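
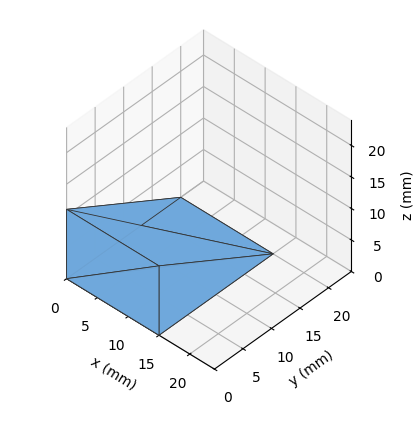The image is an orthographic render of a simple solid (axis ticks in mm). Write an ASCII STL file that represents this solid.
Reading the render: the shape is a wedge (ramp): 15 × 20 mm base, rising to 11 mm along the y=0 edge and sloping linearly to z=0 at y=20 (dimensions read to the nearest mm from the axis ticks). For the STL, each face is triangulated and given an outward normal.

solid part
  facet normal 0.0000 0.0000 -1.0000
    outer loop
      vertex 15.00 20.00 0.00
      vertex 15.00 0.00 0.00
      vertex 0.00 0.00 0.00
    endloop
  endfacet
  facet normal 0.0000 0.0000 -1.0000
    outer loop
      vertex 0.00 20.00 0.00
      vertex 15.00 20.00 0.00
      vertex 0.00 0.00 0.00
    endloop
  endfacet
  facet normal 0.0000 -1.0000 0.0000
    outer loop
      vertex 0.00 0.00 0.00
      vertex 15.00 0.00 0.00
      vertex 15.00 0.00 11.00
    endloop
  endfacet
  facet normal 0.0000 -1.0000 0.0000
    outer loop
      vertex 0.00 0.00 0.00
      vertex 15.00 0.00 11.00
      vertex 0.00 0.00 11.00
    endloop
  endfacet
  facet normal 0.0000 0.4819 0.8762
    outer loop
      vertex 0.00 0.00 11.00
      vertex 15.00 0.00 11.00
      vertex 15.00 20.00 0.00
    endloop
  endfacet
  facet normal 0.0000 0.4819 0.8762
    outer loop
      vertex 0.00 0.00 11.00
      vertex 15.00 20.00 0.00
      vertex 0.00 20.00 0.00
    endloop
  endfacet
  facet normal -1.0000 0.0000 0.0000
    outer loop
      vertex 0.00 0.00 11.00
      vertex 0.00 20.00 0.00
      vertex 0.00 0.00 0.00
    endloop
  endfacet
  facet normal 1.0000 0.0000 0.0000
    outer loop
      vertex 15.00 0.00 0.00
      vertex 15.00 20.00 0.00
      vertex 15.00 0.00 11.00
    endloop
  endfacet
endsolid part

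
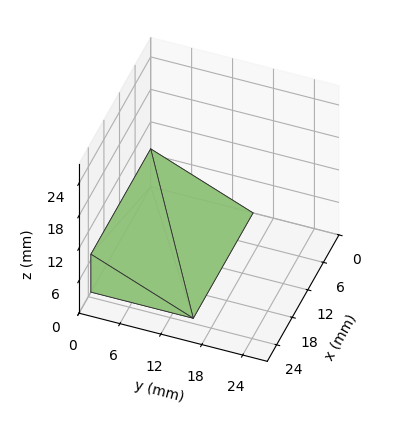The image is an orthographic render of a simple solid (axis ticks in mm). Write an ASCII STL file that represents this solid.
Reading the render: the shape is a wedge (ramp): 23 × 15 mm base, rising to 7 mm along the y=0 edge and sloping linearly to z=0 at y=15 (dimensions read to the nearest mm from the axis ticks). For the STL, each face is triangulated and given an outward normal.

solid part
  facet normal 0.0000 0.0000 -1.0000
    outer loop
      vertex 23.00 15.00 0.00
      vertex 23.00 0.00 0.00
      vertex 0.00 0.00 0.00
    endloop
  endfacet
  facet normal 0.0000 0.0000 -1.0000
    outer loop
      vertex 0.00 15.00 0.00
      vertex 23.00 15.00 0.00
      vertex 0.00 0.00 0.00
    endloop
  endfacet
  facet normal 0.0000 -1.0000 0.0000
    outer loop
      vertex 0.00 0.00 0.00
      vertex 23.00 0.00 0.00
      vertex 23.00 0.00 7.00
    endloop
  endfacet
  facet normal 0.0000 -1.0000 0.0000
    outer loop
      vertex 0.00 0.00 0.00
      vertex 23.00 0.00 7.00
      vertex 0.00 0.00 7.00
    endloop
  endfacet
  facet normal 0.0000 0.4229 0.9062
    outer loop
      vertex 0.00 0.00 7.00
      vertex 23.00 0.00 7.00
      vertex 23.00 15.00 0.00
    endloop
  endfacet
  facet normal 0.0000 0.4229 0.9062
    outer loop
      vertex 0.00 0.00 7.00
      vertex 23.00 15.00 0.00
      vertex 0.00 15.00 0.00
    endloop
  endfacet
  facet normal -1.0000 0.0000 0.0000
    outer loop
      vertex 0.00 0.00 7.00
      vertex 0.00 15.00 0.00
      vertex 0.00 0.00 0.00
    endloop
  endfacet
  facet normal 1.0000 0.0000 0.0000
    outer loop
      vertex 23.00 0.00 0.00
      vertex 23.00 15.00 0.00
      vertex 23.00 0.00 7.00
    endloop
  endfacet
endsolid part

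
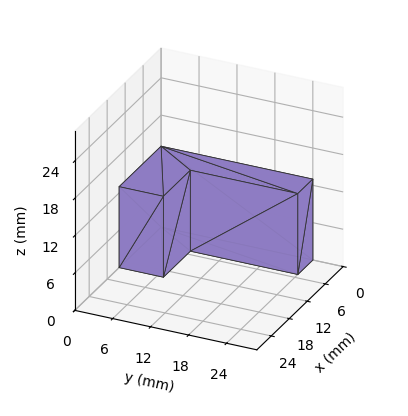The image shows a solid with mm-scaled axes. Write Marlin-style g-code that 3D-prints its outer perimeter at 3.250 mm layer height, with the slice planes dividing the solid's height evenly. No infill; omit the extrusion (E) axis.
Reading the render: the shape is an L-shaped prism: outer 14 × 24 mm, arm thicknesses ≈ 7 mm (horizontal) and 5 mm (vertical), extruded 13 mm in z (dimensions read to the nearest mm from the axis ticks). For the g-code, the solid's height is divided into equal slices at the stated Δz and each level perimeter traced with G1 moves after a G0 lift.

; perimeter-only toolpath
G21 ; units = mm
G90 ; absolute positioning
G28 ; home
; layer 1
G0 Z3.250
G0 X0.000 Y0.000
G1 X14.000 Y0.000
G1 X14.000 Y7.000
G1 X5.000 Y7.000
G1 X5.000 Y24.000
G1 X0.000 Y24.000
G1 X0.000 Y0.000
; layer 2
G0 Z6.500
G0 X0.000 Y0.000
G1 X14.000 Y0.000
G1 X14.000 Y7.000
G1 X5.000 Y7.000
G1 X5.000 Y24.000
G1 X0.000 Y24.000
G1 X0.000 Y0.000
; layer 3
G0 Z9.750
G0 X0.000 Y0.000
G1 X14.000 Y0.000
G1 X14.000 Y7.000
G1 X5.000 Y7.000
G1 X5.000 Y24.000
G1 X0.000 Y24.000
G1 X0.000 Y0.000
; layer 4
G0 Z13.000
G0 X0.000 Y0.000
G1 X14.000 Y0.000
G1 X14.000 Y7.000
G1 X5.000 Y7.000
G1 X5.000 Y24.000
G1 X0.000 Y24.000
G1 X0.000 Y0.000
M2 ; end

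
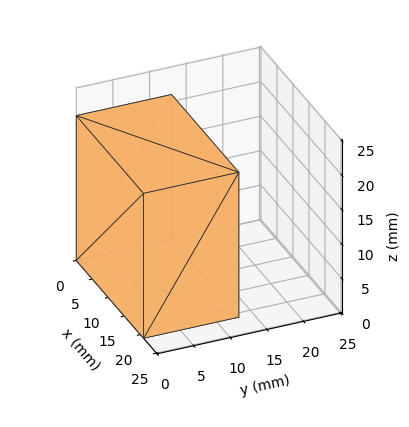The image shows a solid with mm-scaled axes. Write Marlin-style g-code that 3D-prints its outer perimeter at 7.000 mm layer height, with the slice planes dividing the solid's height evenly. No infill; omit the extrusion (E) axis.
Reading the render: the shape is a rectangular box, roughly 21 × 13 mm footprint and 21 mm tall (dimensions read to the nearest mm from the axis ticks). For the g-code, the solid's height is divided into equal slices at the stated Δz and each level perimeter traced with G1 moves after a G0 lift.

; perimeter-only toolpath
G21 ; units = mm
G90 ; absolute positioning
G28 ; home
; layer 1
G0 Z7.000
G0 X0.000 Y0.000
G1 X21.000 Y0.000
G1 X21.000 Y13.000
G1 X0.000 Y13.000
G1 X0.000 Y0.000
; layer 2
G0 Z14.000
G0 X0.000 Y0.000
G1 X21.000 Y0.000
G1 X21.000 Y13.000
G1 X0.000 Y13.000
G1 X0.000 Y0.000
; layer 3
G0 Z21.000
G0 X0.000 Y0.000
G1 X21.000 Y0.000
G1 X21.000 Y13.000
G1 X0.000 Y13.000
G1 X0.000 Y0.000
M2 ; end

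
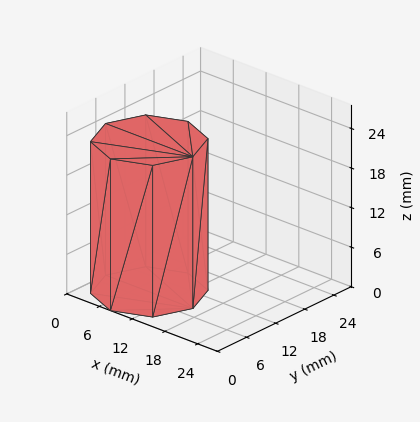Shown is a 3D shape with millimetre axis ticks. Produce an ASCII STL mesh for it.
Reading the render: the shape is a regular 8-sided prism (a cylinder approximated with 8 flat sides), circumscribed radius ≈ 8 mm, height ≈ 23 mm (dimensions read to the nearest mm from the axis ticks). For the STL, each face is triangulated and given an outward normal.

solid part
  facet normal 0.0000 0.0000 -1.0000
    outer loop
      vertex 8.0 16.0 0.0
      vertex 13.7 13.7 0.0
      vertex 16.0 8.0 0.0
    endloop
  endfacet
  facet normal 0.0000 0.0000 -1.0000
    outer loop
      vertex 2.3 13.7 0.0
      vertex 8.0 16.0 0.0
      vertex 16.0 8.0 0.0
    endloop
  endfacet
  facet normal 0.0000 0.0000 -1.0000
    outer loop
      vertex 0.0 8.0 0.0
      vertex 2.3 13.7 0.0
      vertex 16.0 8.0 0.0
    endloop
  endfacet
  facet normal 0.0000 0.0000 -1.0000
    outer loop
      vertex 2.3 2.3 0.0
      vertex 0.0 8.0 0.0
      vertex 16.0 8.0 0.0
    endloop
  endfacet
  facet normal 0.0000 0.0000 -1.0000
    outer loop
      vertex 8.0 0.0 0.0
      vertex 2.3 2.3 0.0
      vertex 16.0 8.0 0.0
    endloop
  endfacet
  facet normal 0.0000 0.0000 -1.0000
    outer loop
      vertex 13.7 2.3 0.0
      vertex 8.0 0.0 0.0
      vertex 16.0 8.0 0.0
    endloop
  endfacet
  facet normal 0.0000 0.0000 1.0000
    outer loop
      vertex 16.0 8.0 23.0
      vertex 13.7 13.7 23.0
      vertex 8.0 16.0 23.0
    endloop
  endfacet
  facet normal 0.0000 0.0000 1.0000
    outer loop
      vertex 16.0 8.0 23.0
      vertex 8.0 16.0 23.0
      vertex 2.3 13.7 23.0
    endloop
  endfacet
  facet normal 0.0000 0.0000 1.0000
    outer loop
      vertex 16.0 8.0 23.0
      vertex 2.3 13.7 23.0
      vertex 0.0 8.0 23.0
    endloop
  endfacet
  facet normal 0.0000 0.0000 1.0000
    outer loop
      vertex 16.0 8.0 23.0
      vertex 0.0 8.0 23.0
      vertex 2.3 2.3 23.0
    endloop
  endfacet
  facet normal 0.0000 0.0000 1.0000
    outer loop
      vertex 16.0 8.0 23.0
      vertex 2.3 2.3 23.0
      vertex 8.0 0.0 23.0
    endloop
  endfacet
  facet normal 0.0000 0.0000 1.0000
    outer loop
      vertex 16.0 8.0 23.0
      vertex 8.0 0.0 23.0
      vertex 13.7 2.3 23.0
    endloop
  endfacet
  facet normal 0.9274 0.3742 0.0000
    outer loop
      vertex 16.0 8.0 0.0
      vertex 13.7 13.7 0.0
      vertex 13.7 13.7 23.0
    endloop
  endfacet
  facet normal 0.9274 0.3742 0.0000
    outer loop
      vertex 16.0 8.0 0.0
      vertex 13.7 13.7 23.0
      vertex 16.0 8.0 23.0
    endloop
  endfacet
  facet normal 0.3742 0.9274 0.0000
    outer loop
      vertex 13.7 13.7 0.0
      vertex 8.0 16.0 0.0
      vertex 8.0 16.0 23.0
    endloop
  endfacet
  facet normal 0.3742 0.9274 0.0000
    outer loop
      vertex 13.7 13.7 0.0
      vertex 8.0 16.0 23.0
      vertex 13.7 13.7 23.0
    endloop
  endfacet
  facet normal -0.3742 0.9274 0.0000
    outer loop
      vertex 8.0 16.0 0.0
      vertex 2.3 13.7 0.0
      vertex 2.3 13.7 23.0
    endloop
  endfacet
  facet normal -0.3742 0.9274 0.0000
    outer loop
      vertex 8.0 16.0 0.0
      vertex 2.3 13.7 23.0
      vertex 8.0 16.0 23.0
    endloop
  endfacet
  facet normal -0.9274 0.3742 0.0000
    outer loop
      vertex 2.3 13.7 0.0
      vertex 0.0 8.0 0.0
      vertex 0.0 8.0 23.0
    endloop
  endfacet
  facet normal -0.9274 0.3742 0.0000
    outer loop
      vertex 2.3 13.7 0.0
      vertex 0.0 8.0 23.0
      vertex 2.3 13.7 23.0
    endloop
  endfacet
  facet normal -0.9274 -0.3742 0.0000
    outer loop
      vertex 0.0 8.0 0.0
      vertex 2.3 2.3 0.0
      vertex 2.3 2.3 23.0
    endloop
  endfacet
  facet normal -0.9274 -0.3742 0.0000
    outer loop
      vertex 0.0 8.0 0.0
      vertex 2.3 2.3 23.0
      vertex 0.0 8.0 23.0
    endloop
  endfacet
  facet normal -0.3742 -0.9274 0.0000
    outer loop
      vertex 2.3 2.3 0.0
      vertex 8.0 0.0 0.0
      vertex 8.0 0.0 23.0
    endloop
  endfacet
  facet normal -0.3742 -0.9274 0.0000
    outer loop
      vertex 2.3 2.3 0.0
      vertex 8.0 0.0 23.0
      vertex 2.3 2.3 23.0
    endloop
  endfacet
  facet normal 0.3742 -0.9274 0.0000
    outer loop
      vertex 8.0 0.0 0.0
      vertex 13.7 2.3 0.0
      vertex 13.7 2.3 23.0
    endloop
  endfacet
  facet normal 0.3742 -0.9274 0.0000
    outer loop
      vertex 8.0 0.0 0.0
      vertex 13.7 2.3 23.0
      vertex 8.0 0.0 23.0
    endloop
  endfacet
  facet normal 0.9274 -0.3742 0.0000
    outer loop
      vertex 13.7 2.3 0.0
      vertex 16.0 8.0 0.0
      vertex 16.0 8.0 23.0
    endloop
  endfacet
  facet normal 0.9274 -0.3742 0.0000
    outer loop
      vertex 13.7 2.3 0.0
      vertex 16.0 8.0 23.0
      vertex 13.7 2.3 23.0
    endloop
  endfacet
endsolid part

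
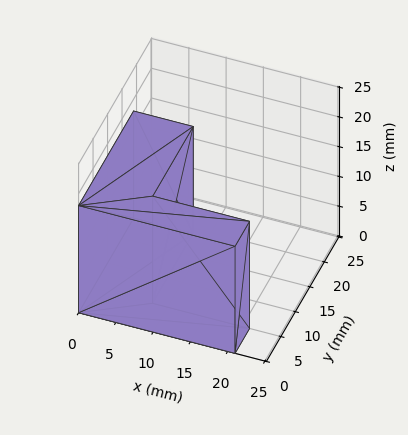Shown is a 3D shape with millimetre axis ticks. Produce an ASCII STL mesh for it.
Reading the render: the shape is an L-shaped prism: outer 21 × 19 mm, arm thicknesses ≈ 5 mm (horizontal) and 8 mm (vertical), extruded 18 mm in z (dimensions read to the nearest mm from the axis ticks). For the STL, each face is triangulated and given an outward normal.

solid part
  facet normal 0.0000 0.0000 -1.0000
    outer loop
      vertex 21.0 5.0 0.0
      vertex 21.0 0.0 0.0
      vertex 0.0 0.0 0.0
    endloop
  endfacet
  facet normal 0.0000 0.0000 -1.0000
    outer loop
      vertex 8.0 5.0 0.0
      vertex 21.0 5.0 0.0
      vertex 0.0 0.0 0.0
    endloop
  endfacet
  facet normal 0.0000 0.0000 -1.0000
    outer loop
      vertex 8.0 19.0 0.0
      vertex 8.0 5.0 0.0
      vertex 0.0 0.0 0.0
    endloop
  endfacet
  facet normal 0.0000 0.0000 -1.0000
    outer loop
      vertex 0.0 19.0 0.0
      vertex 8.0 19.0 0.0
      vertex 0.0 0.0 0.0
    endloop
  endfacet
  facet normal 0.0000 0.0000 1.0000
    outer loop
      vertex 0.0 0.0 18.0
      vertex 21.0 0.0 18.0
      vertex 21.0 5.0 18.0
    endloop
  endfacet
  facet normal 0.0000 0.0000 1.0000
    outer loop
      vertex 0.0 0.0 18.0
      vertex 21.0 5.0 18.0
      vertex 8.0 5.0 18.0
    endloop
  endfacet
  facet normal 0.0000 0.0000 1.0000
    outer loop
      vertex 0.0 0.0 18.0
      vertex 8.0 5.0 18.0
      vertex 8.0 19.0 18.0
    endloop
  endfacet
  facet normal 0.0000 0.0000 1.0000
    outer loop
      vertex 0.0 0.0 18.0
      vertex 8.0 19.0 18.0
      vertex 0.0 19.0 18.0
    endloop
  endfacet
  facet normal 0.0000 -1.0000 0.0000
    outer loop
      vertex 0.0 0.0 0.0
      vertex 21.0 0.0 0.0
      vertex 21.0 0.0 18.0
    endloop
  endfacet
  facet normal 0.0000 -1.0000 0.0000
    outer loop
      vertex 0.0 0.0 0.0
      vertex 21.0 0.0 18.0
      vertex 0.0 0.0 18.0
    endloop
  endfacet
  facet normal 1.0000 0.0000 0.0000
    outer loop
      vertex 21.0 0.0 0.0
      vertex 21.0 5.0 0.0
      vertex 21.0 5.0 18.0
    endloop
  endfacet
  facet normal 1.0000 0.0000 0.0000
    outer loop
      vertex 21.0 0.0 0.0
      vertex 21.0 5.0 18.0
      vertex 21.0 0.0 18.0
    endloop
  endfacet
  facet normal 0.0000 1.0000 0.0000
    outer loop
      vertex 21.0 5.0 0.0
      vertex 8.0 5.0 0.0
      vertex 8.0 5.0 18.0
    endloop
  endfacet
  facet normal 0.0000 1.0000 0.0000
    outer loop
      vertex 21.0 5.0 0.0
      vertex 8.0 5.0 18.0
      vertex 21.0 5.0 18.0
    endloop
  endfacet
  facet normal 1.0000 0.0000 0.0000
    outer loop
      vertex 8.0 5.0 0.0
      vertex 8.0 19.0 0.0
      vertex 8.0 19.0 18.0
    endloop
  endfacet
  facet normal 1.0000 0.0000 0.0000
    outer loop
      vertex 8.0 5.0 0.0
      vertex 8.0 19.0 18.0
      vertex 8.0 5.0 18.0
    endloop
  endfacet
  facet normal 0.0000 1.0000 0.0000
    outer loop
      vertex 8.0 19.0 0.0
      vertex 0.0 19.0 0.0
      vertex 0.0 19.0 18.0
    endloop
  endfacet
  facet normal 0.0000 1.0000 0.0000
    outer loop
      vertex 8.0 19.0 0.0
      vertex 0.0 19.0 18.0
      vertex 8.0 19.0 18.0
    endloop
  endfacet
  facet normal -1.0000 0.0000 0.0000
    outer loop
      vertex 0.0 19.0 0.0
      vertex 0.0 0.0 0.0
      vertex 0.0 0.0 18.0
    endloop
  endfacet
  facet normal -1.0000 0.0000 0.0000
    outer loop
      vertex 0.0 19.0 0.0
      vertex 0.0 0.0 18.0
      vertex 0.0 19.0 18.0
    endloop
  endfacet
endsolid part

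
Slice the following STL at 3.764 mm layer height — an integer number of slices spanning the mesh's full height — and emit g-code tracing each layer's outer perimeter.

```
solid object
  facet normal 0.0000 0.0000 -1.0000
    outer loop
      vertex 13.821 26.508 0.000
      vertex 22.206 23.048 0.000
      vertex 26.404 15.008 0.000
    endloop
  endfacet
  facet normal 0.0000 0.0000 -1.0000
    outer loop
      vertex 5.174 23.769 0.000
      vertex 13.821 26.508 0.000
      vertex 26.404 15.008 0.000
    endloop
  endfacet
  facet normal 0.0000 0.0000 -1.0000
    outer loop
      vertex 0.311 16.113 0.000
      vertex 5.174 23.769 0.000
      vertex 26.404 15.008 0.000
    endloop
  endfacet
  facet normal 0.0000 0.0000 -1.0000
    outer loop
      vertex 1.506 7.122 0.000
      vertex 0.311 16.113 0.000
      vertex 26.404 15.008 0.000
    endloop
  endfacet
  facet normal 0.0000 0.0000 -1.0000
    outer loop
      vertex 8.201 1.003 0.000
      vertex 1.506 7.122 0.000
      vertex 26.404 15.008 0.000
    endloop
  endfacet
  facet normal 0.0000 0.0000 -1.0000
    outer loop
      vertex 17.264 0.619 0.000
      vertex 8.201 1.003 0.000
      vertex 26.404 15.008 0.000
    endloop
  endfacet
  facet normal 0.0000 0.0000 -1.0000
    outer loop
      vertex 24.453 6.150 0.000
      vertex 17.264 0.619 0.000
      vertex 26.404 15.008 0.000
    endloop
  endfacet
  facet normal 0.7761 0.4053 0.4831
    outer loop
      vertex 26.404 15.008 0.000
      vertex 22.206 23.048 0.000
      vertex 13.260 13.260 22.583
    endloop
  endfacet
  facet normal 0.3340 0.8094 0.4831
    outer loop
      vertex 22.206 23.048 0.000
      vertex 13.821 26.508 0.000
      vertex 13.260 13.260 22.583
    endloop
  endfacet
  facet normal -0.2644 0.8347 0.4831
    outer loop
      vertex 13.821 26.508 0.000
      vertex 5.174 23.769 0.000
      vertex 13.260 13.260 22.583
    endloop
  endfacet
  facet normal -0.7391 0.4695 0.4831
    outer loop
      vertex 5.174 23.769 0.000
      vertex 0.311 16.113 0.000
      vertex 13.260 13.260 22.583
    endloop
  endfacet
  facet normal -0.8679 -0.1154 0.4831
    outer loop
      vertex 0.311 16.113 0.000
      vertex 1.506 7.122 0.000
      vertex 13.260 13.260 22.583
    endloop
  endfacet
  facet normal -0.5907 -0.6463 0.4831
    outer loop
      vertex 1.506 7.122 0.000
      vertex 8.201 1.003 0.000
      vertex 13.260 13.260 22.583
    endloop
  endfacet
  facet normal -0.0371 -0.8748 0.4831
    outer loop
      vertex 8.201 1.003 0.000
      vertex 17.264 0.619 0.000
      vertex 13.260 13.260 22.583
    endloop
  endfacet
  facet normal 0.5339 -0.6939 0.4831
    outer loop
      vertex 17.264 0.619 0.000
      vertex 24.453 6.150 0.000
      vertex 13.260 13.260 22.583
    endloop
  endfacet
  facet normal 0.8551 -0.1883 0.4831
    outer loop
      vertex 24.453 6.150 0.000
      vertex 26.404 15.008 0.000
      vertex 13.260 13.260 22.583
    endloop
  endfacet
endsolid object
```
; perimeter-only toolpath
G21 ; units = mm
G90 ; absolute positioning
G28 ; home
; layer 1
G0 Z3.764
G0 X24.213 Y14.717
G1 X20.715 Y21.417
G1 X13.727 Y24.300
G1 X6.522 Y22.018
G1 X2.469 Y15.637
G1 X3.465 Y8.145
G1 X9.044 Y3.046
G1 X16.597 Y2.726
G1 X22.588 Y7.335
G1 X24.213 Y14.717
; layer 2
G0 Z7.528
G0 X22.023 Y14.425
G1 X19.224 Y19.785
G1 X13.634 Y22.092
G1 X7.869 Y20.266
G1 X4.627 Y15.162
G1 X5.424 Y9.168
G1 X9.887 Y5.089
G1 X15.929 Y4.833
G1 X20.722 Y8.520
G1 X22.023 Y14.425
; layer 3
G0 Z11.291
G0 X19.832 Y14.134
G1 X17.733 Y18.154
G1 X13.540 Y19.884
G1 X9.217 Y18.514
G1 X6.785 Y14.686
G1 X7.383 Y10.191
G1 X10.730 Y7.131
G1 X15.262 Y6.939
G1 X18.857 Y9.705
G1 X19.832 Y14.134
; layer 4
G0 Z15.055
G0 X17.641 Y13.843
G1 X16.242 Y16.523
G1 X13.447 Y17.676
G1 X10.565 Y16.763
G1 X8.944 Y14.211
G1 X9.342 Y11.214
G1 X11.574 Y9.174
G1 X14.595 Y9.046
G1 X16.991 Y10.890
G1 X17.641 Y13.843
; layer 5
G0 Z18.819
G0 X15.451 Y13.551
G1 X14.751 Y14.891
G1 X13.354 Y15.468
G1 X11.912 Y15.011
G1 X11.102 Y13.736
G1 X11.301 Y12.237
G1 X12.417 Y11.217
G1 X13.927 Y11.153
G1 X15.126 Y12.075
G1 X15.451 Y13.551
M2 ; end

The solid is a regular 9-sided pyramid, base circumscribed radius ≈ 13.3 mm, apex at z ≈ 22.6 mm. Slicing at Δz = 3.764 mm — 6 equal slices spanning the solid's height, so layer i sits at z = i·h/6 — gives 5 non-empty perimeters. Each is a 9-segment closed polygon; G0 lifts to the layer z and rapids to the start vertex, then G1 traces the edges. The cross-section shrinks linearly with z (the slice at the apex is degenerate and omitted).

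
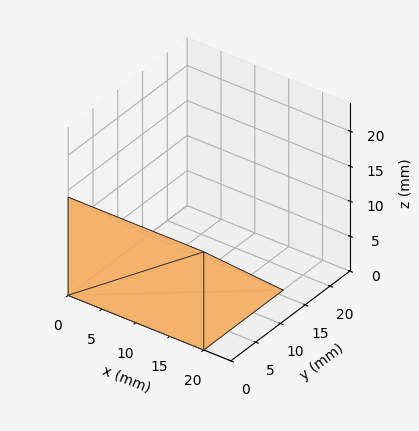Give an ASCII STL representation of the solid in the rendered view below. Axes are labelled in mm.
Reading the render: the shape is a wedge (ramp): 20 × 16 mm base, rising to 14 mm along the y=0 edge and sloping linearly to z=0 at y=16 (dimensions read to the nearest mm from the axis ticks). For the STL, each face is triangulated and given an outward normal.

solid part
  facet normal 0.0000 0.0000 -1.0000
    outer loop
      vertex 20.00 16.00 0.00
      vertex 20.00 0.00 0.00
      vertex 0.00 0.00 0.00
    endloop
  endfacet
  facet normal 0.0000 0.0000 -1.0000
    outer loop
      vertex 0.00 16.00 0.00
      vertex 20.00 16.00 0.00
      vertex 0.00 0.00 0.00
    endloop
  endfacet
  facet normal 0.0000 -1.0000 0.0000
    outer loop
      vertex 0.00 0.00 0.00
      vertex 20.00 0.00 0.00
      vertex 20.00 0.00 14.00
    endloop
  endfacet
  facet normal 0.0000 -1.0000 0.0000
    outer loop
      vertex 0.00 0.00 0.00
      vertex 20.00 0.00 14.00
      vertex 0.00 0.00 14.00
    endloop
  endfacet
  facet normal 0.0000 0.6585 0.7526
    outer loop
      vertex 0.00 0.00 14.00
      vertex 20.00 0.00 14.00
      vertex 20.00 16.00 0.00
    endloop
  endfacet
  facet normal 0.0000 0.6585 0.7526
    outer loop
      vertex 0.00 0.00 14.00
      vertex 20.00 16.00 0.00
      vertex 0.00 16.00 0.00
    endloop
  endfacet
  facet normal -1.0000 0.0000 0.0000
    outer loop
      vertex 0.00 0.00 14.00
      vertex 0.00 16.00 0.00
      vertex 0.00 0.00 0.00
    endloop
  endfacet
  facet normal 1.0000 0.0000 0.0000
    outer loop
      vertex 20.00 0.00 0.00
      vertex 20.00 16.00 0.00
      vertex 20.00 0.00 14.00
    endloop
  endfacet
endsolid part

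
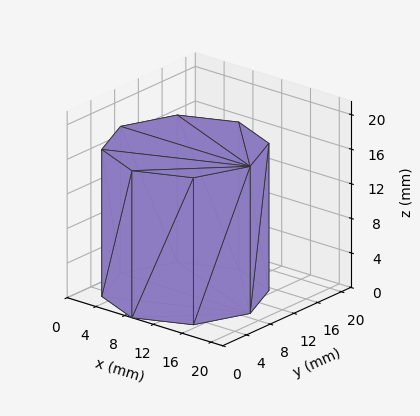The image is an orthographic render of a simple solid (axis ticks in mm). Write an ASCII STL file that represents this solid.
Reading the render: the shape is a regular 8-sided prism (a cylinder approximated with 8 flat sides), circumscribed radius ≈ 9 mm, height ≈ 17 mm (dimensions read to the nearest mm from the axis ticks). For the STL, each face is triangulated and given an outward normal.

solid part
  facet normal 0.0000 0.0000 -1.0000
    outer loop
      vertex 9.000 18.000 0.000
      vertex 15.364 15.364 0.000
      vertex 18.000 9.000 0.000
    endloop
  endfacet
  facet normal 0.0000 0.0000 -1.0000
    outer loop
      vertex 2.636 15.364 0.000
      vertex 9.000 18.000 0.000
      vertex 18.000 9.000 0.000
    endloop
  endfacet
  facet normal 0.0000 0.0000 -1.0000
    outer loop
      vertex 0.000 9.000 0.000
      vertex 2.636 15.364 0.000
      vertex 18.000 9.000 0.000
    endloop
  endfacet
  facet normal 0.0000 0.0000 -1.0000
    outer loop
      vertex 2.636 2.636 0.000
      vertex 0.000 9.000 0.000
      vertex 18.000 9.000 0.000
    endloop
  endfacet
  facet normal 0.0000 0.0000 -1.0000
    outer loop
      vertex 9.000 0.000 0.000
      vertex 2.636 2.636 0.000
      vertex 18.000 9.000 0.000
    endloop
  endfacet
  facet normal 0.0000 0.0000 -1.0000
    outer loop
      vertex 15.364 2.636 0.000
      vertex 9.000 0.000 0.000
      vertex 18.000 9.000 0.000
    endloop
  endfacet
  facet normal 0.0000 0.0000 1.0000
    outer loop
      vertex 18.000 9.000 17.000
      vertex 15.364 15.364 17.000
      vertex 9.000 18.000 17.000
    endloop
  endfacet
  facet normal 0.0000 0.0000 1.0000
    outer loop
      vertex 18.000 9.000 17.000
      vertex 9.000 18.000 17.000
      vertex 2.636 15.364 17.000
    endloop
  endfacet
  facet normal 0.0000 0.0000 1.0000
    outer loop
      vertex 18.000 9.000 17.000
      vertex 2.636 15.364 17.000
      vertex 0.000 9.000 17.000
    endloop
  endfacet
  facet normal 0.0000 0.0000 1.0000
    outer loop
      vertex 18.000 9.000 17.000
      vertex 0.000 9.000 17.000
      vertex 2.636 2.636 17.000
    endloop
  endfacet
  facet normal 0.0000 0.0000 1.0000
    outer loop
      vertex 18.000 9.000 17.000
      vertex 2.636 2.636 17.000
      vertex 9.000 0.000 17.000
    endloop
  endfacet
  facet normal 0.0000 0.0000 1.0000
    outer loop
      vertex 18.000 9.000 17.000
      vertex 9.000 0.000 17.000
      vertex 15.364 2.636 17.000
    endloop
  endfacet
  facet normal 0.9239 0.3827 0.0000
    outer loop
      vertex 18.000 9.000 0.000
      vertex 15.364 15.364 0.000
      vertex 15.364 15.364 17.000
    endloop
  endfacet
  facet normal 0.9239 0.3827 0.0000
    outer loop
      vertex 18.000 9.000 0.000
      vertex 15.364 15.364 17.000
      vertex 18.000 9.000 17.000
    endloop
  endfacet
  facet normal 0.3827 0.9239 0.0000
    outer loop
      vertex 15.364 15.364 0.000
      vertex 9.000 18.000 0.000
      vertex 9.000 18.000 17.000
    endloop
  endfacet
  facet normal 0.3827 0.9239 0.0000
    outer loop
      vertex 15.364 15.364 0.000
      vertex 9.000 18.000 17.000
      vertex 15.364 15.364 17.000
    endloop
  endfacet
  facet normal -0.3827 0.9239 0.0000
    outer loop
      vertex 9.000 18.000 0.000
      vertex 2.636 15.364 0.000
      vertex 2.636 15.364 17.000
    endloop
  endfacet
  facet normal -0.3827 0.9239 0.0000
    outer loop
      vertex 9.000 18.000 0.000
      vertex 2.636 15.364 17.000
      vertex 9.000 18.000 17.000
    endloop
  endfacet
  facet normal -0.9239 0.3827 0.0000
    outer loop
      vertex 2.636 15.364 0.000
      vertex 0.000 9.000 0.000
      vertex 0.000 9.000 17.000
    endloop
  endfacet
  facet normal -0.9239 0.3827 0.0000
    outer loop
      vertex 2.636 15.364 0.000
      vertex 0.000 9.000 17.000
      vertex 2.636 15.364 17.000
    endloop
  endfacet
  facet normal -0.9239 -0.3827 0.0000
    outer loop
      vertex 0.000 9.000 0.000
      vertex 2.636 2.636 0.000
      vertex 2.636 2.636 17.000
    endloop
  endfacet
  facet normal -0.9239 -0.3827 0.0000
    outer loop
      vertex 0.000 9.000 0.000
      vertex 2.636 2.636 17.000
      vertex 0.000 9.000 17.000
    endloop
  endfacet
  facet normal -0.3827 -0.9239 0.0000
    outer loop
      vertex 2.636 2.636 0.000
      vertex 9.000 0.000 0.000
      vertex 9.000 0.000 17.000
    endloop
  endfacet
  facet normal -0.3827 -0.9239 0.0000
    outer loop
      vertex 2.636 2.636 0.000
      vertex 9.000 0.000 17.000
      vertex 2.636 2.636 17.000
    endloop
  endfacet
  facet normal 0.3827 -0.9239 0.0000
    outer loop
      vertex 9.000 0.000 0.000
      vertex 15.364 2.636 0.000
      vertex 15.364 2.636 17.000
    endloop
  endfacet
  facet normal 0.3827 -0.9239 0.0000
    outer loop
      vertex 9.000 0.000 0.000
      vertex 15.364 2.636 17.000
      vertex 9.000 0.000 17.000
    endloop
  endfacet
  facet normal 0.9239 -0.3827 0.0000
    outer loop
      vertex 15.364 2.636 0.000
      vertex 18.000 9.000 0.000
      vertex 18.000 9.000 17.000
    endloop
  endfacet
  facet normal 0.9239 -0.3827 0.0000
    outer loop
      vertex 15.364 2.636 0.000
      vertex 18.000 9.000 17.000
      vertex 15.364 2.636 17.000
    endloop
  endfacet
endsolid part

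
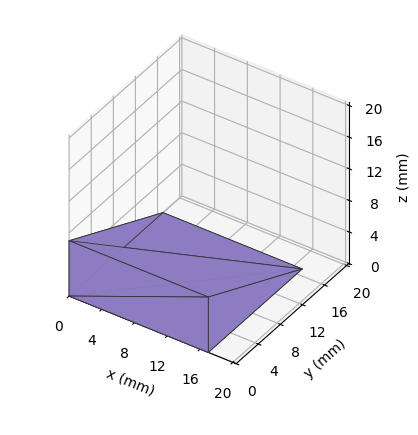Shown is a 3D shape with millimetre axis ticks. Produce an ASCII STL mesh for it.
Reading the render: the shape is a wedge (ramp): 17 × 17 mm base, rising to 7 mm along the y=0 edge and sloping linearly to z=0 at y=17 (dimensions read to the nearest mm from the axis ticks). For the STL, each face is triangulated and given an outward normal.

solid part
  facet normal 0.0000 0.0000 -1.0000
    outer loop
      vertex 17.0 17.0 0.0
      vertex 17.0 0.0 0.0
      vertex 0.0 0.0 0.0
    endloop
  endfacet
  facet normal 0.0000 0.0000 -1.0000
    outer loop
      vertex 0.0 17.0 0.0
      vertex 17.0 17.0 0.0
      vertex 0.0 0.0 0.0
    endloop
  endfacet
  facet normal 0.0000 -1.0000 0.0000
    outer loop
      vertex 0.0 0.0 0.0
      vertex 17.0 0.0 0.0
      vertex 17.0 0.0 7.0
    endloop
  endfacet
  facet normal 0.0000 -1.0000 0.0000
    outer loop
      vertex 0.0 0.0 0.0
      vertex 17.0 0.0 7.0
      vertex 0.0 0.0 7.0
    endloop
  endfacet
  facet normal 0.0000 0.3807 0.9247
    outer loop
      vertex 0.0 0.0 7.0
      vertex 17.0 0.0 7.0
      vertex 17.0 17.0 0.0
    endloop
  endfacet
  facet normal 0.0000 0.3807 0.9247
    outer loop
      vertex 0.0 0.0 7.0
      vertex 17.0 17.0 0.0
      vertex 0.0 17.0 0.0
    endloop
  endfacet
  facet normal -1.0000 0.0000 0.0000
    outer loop
      vertex 0.0 0.0 7.0
      vertex 0.0 17.0 0.0
      vertex 0.0 0.0 0.0
    endloop
  endfacet
  facet normal 1.0000 0.0000 0.0000
    outer loop
      vertex 17.0 0.0 0.0
      vertex 17.0 17.0 0.0
      vertex 17.0 0.0 7.0
    endloop
  endfacet
endsolid part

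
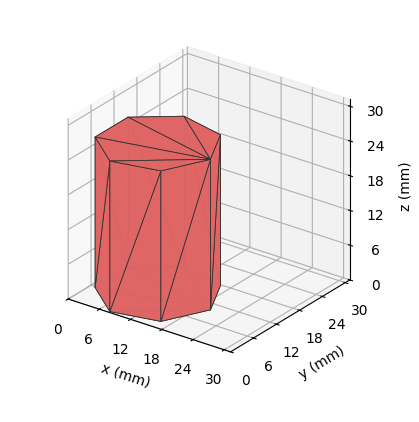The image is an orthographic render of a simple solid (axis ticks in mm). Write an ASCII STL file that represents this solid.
Reading the render: the shape is a regular 7-sided prism (a cylinder approximated with 7 flat sides), circumscribed radius ≈ 10 mm, height ≈ 26 mm (dimensions read to the nearest mm from the axis ticks). For the STL, each face is triangulated and given an outward normal.

solid part
  facet normal 0.0000 0.0000 -1.0000
    outer loop
      vertex 7.8 19.7 0.0
      vertex 16.2 17.8 0.0
      vertex 20.0 10.0 0.0
    endloop
  endfacet
  facet normal 0.0000 0.0000 -1.0000
    outer loop
      vertex 1.0 14.3 0.0
      vertex 7.8 19.7 0.0
      vertex 20.0 10.0 0.0
    endloop
  endfacet
  facet normal 0.0000 0.0000 -1.0000
    outer loop
      vertex 1.0 5.7 0.0
      vertex 1.0 14.3 0.0
      vertex 20.0 10.0 0.0
    endloop
  endfacet
  facet normal 0.0000 0.0000 -1.0000
    outer loop
      vertex 7.8 0.3 0.0
      vertex 1.0 5.7 0.0
      vertex 20.0 10.0 0.0
    endloop
  endfacet
  facet normal 0.0000 0.0000 -1.0000
    outer loop
      vertex 16.2 2.2 0.0
      vertex 7.8 0.3 0.0
      vertex 20.0 10.0 0.0
    endloop
  endfacet
  facet normal 0.0000 0.0000 1.0000
    outer loop
      vertex 20.0 10.0 26.0
      vertex 16.2 17.8 26.0
      vertex 7.8 19.7 26.0
    endloop
  endfacet
  facet normal 0.0000 0.0000 1.0000
    outer loop
      vertex 20.0 10.0 26.0
      vertex 7.8 19.7 26.0
      vertex 1.0 14.3 26.0
    endloop
  endfacet
  facet normal 0.0000 0.0000 1.0000
    outer loop
      vertex 20.0 10.0 26.0
      vertex 1.0 14.3 26.0
      vertex 1.0 5.7 26.0
    endloop
  endfacet
  facet normal 0.0000 0.0000 1.0000
    outer loop
      vertex 20.0 10.0 26.0
      vertex 1.0 5.7 26.0
      vertex 7.8 0.3 26.0
    endloop
  endfacet
  facet normal 0.0000 0.0000 1.0000
    outer loop
      vertex 20.0 10.0 26.0
      vertex 7.8 0.3 26.0
      vertex 16.2 2.2 26.0
    endloop
  endfacet
  facet normal 0.8990 0.4380 0.0000
    outer loop
      vertex 20.0 10.0 0.0
      vertex 16.2 17.8 0.0
      vertex 16.2 17.8 26.0
    endloop
  endfacet
  facet normal 0.8990 0.4380 0.0000
    outer loop
      vertex 20.0 10.0 0.0
      vertex 16.2 17.8 26.0
      vertex 20.0 10.0 26.0
    endloop
  endfacet
  facet normal 0.2206 0.9754 0.0000
    outer loop
      vertex 16.2 17.8 0.0
      vertex 7.8 19.7 0.0
      vertex 7.8 19.7 26.0
    endloop
  endfacet
  facet normal 0.2206 0.9754 0.0000
    outer loop
      vertex 16.2 17.8 0.0
      vertex 7.8 19.7 26.0
      vertex 16.2 17.8 26.0
    endloop
  endfacet
  facet normal -0.6219 0.7831 0.0000
    outer loop
      vertex 7.8 19.7 0.0
      vertex 1.0 14.3 0.0
      vertex 1.0 14.3 26.0
    endloop
  endfacet
  facet normal -0.6219 0.7831 0.0000
    outer loop
      vertex 7.8 19.7 0.0
      vertex 1.0 14.3 26.0
      vertex 7.8 19.7 26.0
    endloop
  endfacet
  facet normal -1.0000 0.0000 0.0000
    outer loop
      vertex 1.0 14.3 0.0
      vertex 1.0 5.7 0.0
      vertex 1.0 5.7 26.0
    endloop
  endfacet
  facet normal -1.0000 0.0000 0.0000
    outer loop
      vertex 1.0 14.3 0.0
      vertex 1.0 5.7 26.0
      vertex 1.0 14.3 26.0
    endloop
  endfacet
  facet normal -0.6219 -0.7831 0.0000
    outer loop
      vertex 1.0 5.7 0.0
      vertex 7.8 0.3 0.0
      vertex 7.8 0.3 26.0
    endloop
  endfacet
  facet normal -0.6219 -0.7831 0.0000
    outer loop
      vertex 1.0 5.7 0.0
      vertex 7.8 0.3 26.0
      vertex 1.0 5.7 26.0
    endloop
  endfacet
  facet normal 0.2206 -0.9754 0.0000
    outer loop
      vertex 7.8 0.3 0.0
      vertex 16.2 2.2 0.0
      vertex 16.2 2.2 26.0
    endloop
  endfacet
  facet normal 0.2206 -0.9754 0.0000
    outer loop
      vertex 7.8 0.3 0.0
      vertex 16.2 2.2 26.0
      vertex 7.8 0.3 26.0
    endloop
  endfacet
  facet normal 0.8990 -0.4380 0.0000
    outer loop
      vertex 16.2 2.2 0.0
      vertex 20.0 10.0 0.0
      vertex 20.0 10.0 26.0
    endloop
  endfacet
  facet normal 0.8990 -0.4380 0.0000
    outer loop
      vertex 16.2 2.2 0.0
      vertex 20.0 10.0 26.0
      vertex 16.2 2.2 26.0
    endloop
  endfacet
endsolid part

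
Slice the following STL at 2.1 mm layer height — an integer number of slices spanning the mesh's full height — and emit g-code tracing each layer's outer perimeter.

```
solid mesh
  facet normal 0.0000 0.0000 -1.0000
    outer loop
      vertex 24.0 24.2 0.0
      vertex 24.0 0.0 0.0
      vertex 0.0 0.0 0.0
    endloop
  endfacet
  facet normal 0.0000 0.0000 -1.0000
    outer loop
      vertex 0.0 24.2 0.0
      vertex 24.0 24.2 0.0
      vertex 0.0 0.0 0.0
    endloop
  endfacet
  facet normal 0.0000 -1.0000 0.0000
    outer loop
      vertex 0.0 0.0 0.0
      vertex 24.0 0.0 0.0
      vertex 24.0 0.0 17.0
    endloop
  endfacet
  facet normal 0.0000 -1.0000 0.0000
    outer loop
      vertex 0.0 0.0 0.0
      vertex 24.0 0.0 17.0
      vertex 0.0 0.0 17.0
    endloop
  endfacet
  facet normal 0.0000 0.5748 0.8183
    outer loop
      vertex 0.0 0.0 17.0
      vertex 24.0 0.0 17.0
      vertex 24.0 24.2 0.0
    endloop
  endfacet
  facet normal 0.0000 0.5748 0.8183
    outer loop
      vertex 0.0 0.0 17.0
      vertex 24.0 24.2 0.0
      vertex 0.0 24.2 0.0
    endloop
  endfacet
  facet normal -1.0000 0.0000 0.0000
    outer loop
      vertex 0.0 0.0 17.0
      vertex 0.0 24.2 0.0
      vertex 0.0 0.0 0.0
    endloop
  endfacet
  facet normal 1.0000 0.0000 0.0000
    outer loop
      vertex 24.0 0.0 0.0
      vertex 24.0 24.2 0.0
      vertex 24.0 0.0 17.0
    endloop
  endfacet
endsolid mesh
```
; perimeter-only toolpath
G21 ; units = mm
G90 ; absolute positioning
G28 ; home
; layer 1
G0 Z2.1
G0 X0.0 Y0.0
G1 X24.0 Y0.0
G1 X24.0 Y21.2
G1 X0.0 Y21.2
G1 X0.0 Y0.0
; layer 2
G0 Z4.2
G0 X0.0 Y0.0
G1 X24.0 Y0.0
G1 X24.0 Y18.1
G1 X0.0 Y18.1
G1 X0.0 Y0.0
; layer 3
G0 Z6.4
G0 X0.0 Y0.0
G1 X24.0 Y0.0
G1 X24.0 Y15.1
G1 X0.0 Y15.1
G1 X0.0 Y0.0
; layer 4
G0 Z8.5
G0 X0.0 Y0.0
G1 X24.0 Y0.0
G1 X24.0 Y12.1
G1 X0.0 Y12.1
G1 X0.0 Y0.0
; layer 5
G0 Z10.6
G0 X0.0 Y0.0
G1 X24.0 Y0.0
G1 X24.0 Y9.1
G1 X0.0 Y9.1
G1 X0.0 Y0.0
; layer 6
G0 Z12.8
G0 X0.0 Y0.0
G1 X24.0 Y0.0
G1 X24.0 Y6.0
G1 X0.0 Y6.0
G1 X0.0 Y0.0
; layer 7
G0 Z14.9
G0 X0.0 Y0.0
G1 X24.0 Y0.0
G1 X24.0 Y3.0
G1 X0.0 Y3.0
G1 X0.0 Y0.0
M2 ; end

The solid is a wedge (ramp): 24 × 24.2 mm base, rising to 17 mm along the y=0 edge and sloping linearly to z=0 at y=24.2. Slicing at Δz = 2.1 mm — 8 equal slices spanning the solid's height, so layer i sits at z = i·h/8 — gives 7 non-empty perimeters. Each is a 4-segment closed polygon; G0 lifts to the layer z and rapids to the start vertex, then G1 traces the edges. The cross-section shrinks linearly with z (the slice at the apex is degenerate and omitted).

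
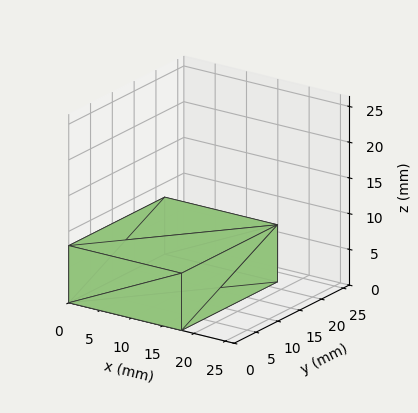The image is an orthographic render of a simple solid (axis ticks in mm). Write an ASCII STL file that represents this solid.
Reading the render: the shape is a rectangular box, roughly 18 × 22 mm footprint and 8 mm tall (dimensions read to the nearest mm from the axis ticks). For the STL, each face is triangulated and given an outward normal.

solid part
  facet normal 0.0000 0.0000 -1.0000
    outer loop
      vertex 18.0 22.0 0.0
      vertex 18.0 0.0 0.0
      vertex 0.0 0.0 0.0
    endloop
  endfacet
  facet normal 0.0000 0.0000 -1.0000
    outer loop
      vertex 0.0 22.0 0.0
      vertex 18.0 22.0 0.0
      vertex 0.0 0.0 0.0
    endloop
  endfacet
  facet normal 0.0000 0.0000 1.0000
    outer loop
      vertex 0.0 0.0 8.0
      vertex 18.0 0.0 8.0
      vertex 18.0 22.0 8.0
    endloop
  endfacet
  facet normal 0.0000 0.0000 1.0000
    outer loop
      vertex 0.0 0.0 8.0
      vertex 18.0 22.0 8.0
      vertex 0.0 22.0 8.0
    endloop
  endfacet
  facet normal 0.0000 -1.0000 0.0000
    outer loop
      vertex 0.0 0.0 0.0
      vertex 18.0 0.0 0.0
      vertex 18.0 0.0 8.0
    endloop
  endfacet
  facet normal 0.0000 -1.0000 0.0000
    outer loop
      vertex 0.0 0.0 0.0
      vertex 18.0 0.0 8.0
      vertex 0.0 0.0 8.0
    endloop
  endfacet
  facet normal 0.0000 1.0000 0.0000
    outer loop
      vertex 18.0 22.0 8.0
      vertex 18.0 22.0 0.0
      vertex 0.0 22.0 0.0
    endloop
  endfacet
  facet normal 0.0000 1.0000 0.0000
    outer loop
      vertex 0.0 22.0 8.0
      vertex 18.0 22.0 8.0
      vertex 0.0 22.0 0.0
    endloop
  endfacet
  facet normal -1.0000 0.0000 0.0000
    outer loop
      vertex 0.0 22.0 8.0
      vertex 0.0 22.0 0.0
      vertex 0.0 0.0 0.0
    endloop
  endfacet
  facet normal -1.0000 0.0000 0.0000
    outer loop
      vertex 0.0 0.0 8.0
      vertex 0.0 22.0 8.0
      vertex 0.0 0.0 0.0
    endloop
  endfacet
  facet normal 1.0000 0.0000 0.0000
    outer loop
      vertex 18.0 0.0 0.0
      vertex 18.0 22.0 0.0
      vertex 18.0 22.0 8.0
    endloop
  endfacet
  facet normal 1.0000 0.0000 0.0000
    outer loop
      vertex 18.0 0.0 0.0
      vertex 18.0 22.0 8.0
      vertex 18.0 0.0 8.0
    endloop
  endfacet
endsolid part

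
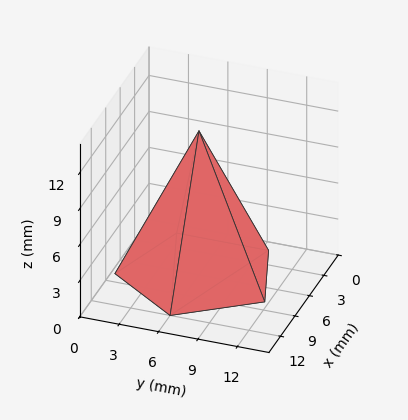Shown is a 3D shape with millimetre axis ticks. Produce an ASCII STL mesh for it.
Reading the render: the shape is a regular 5-sided pyramid, base circumscribed radius ≈ 6 mm, apex at z ≈ 12 mm (dimensions read to the nearest mm from the axis ticks). For the STL, each face is triangulated and given an outward normal.

solid part
  facet normal 0.0000 0.0000 -1.0000
    outer loop
      vertex 1.1 9.5 0.0
      vertex 7.9 11.7 0.0
      vertex 12.0 6.0 0.0
    endloop
  endfacet
  facet normal 0.0000 0.0000 -1.0000
    outer loop
      vertex 1.1 2.5 0.0
      vertex 1.1 9.5 0.0
      vertex 12.0 6.0 0.0
    endloop
  endfacet
  facet normal 0.0000 0.0000 -1.0000
    outer loop
      vertex 7.9 0.3 0.0
      vertex 1.1 2.5 0.0
      vertex 12.0 6.0 0.0
    endloop
  endfacet
  facet normal 0.7522 0.5411 0.3761
    outer loop
      vertex 12.0 6.0 0.0
      vertex 7.9 11.7 0.0
      vertex 6.0 6.0 12.0
    endloop
  endfacet
  facet normal -0.2855 0.8824 0.3739
    outer loop
      vertex 7.9 11.7 0.0
      vertex 1.1 9.5 0.0
      vertex 6.0 6.0 12.0
    endloop
  endfacet
  facet normal -0.9258 0.0000 0.3780
    outer loop
      vertex 1.1 9.5 0.0
      vertex 1.1 2.5 0.0
      vertex 6.0 6.0 12.0
    endloop
  endfacet
  facet normal -0.2855 -0.8824 0.3739
    outer loop
      vertex 1.1 2.5 0.0
      vertex 7.9 0.3 0.0
      vertex 6.0 6.0 12.0
    endloop
  endfacet
  facet normal 0.7522 -0.5411 0.3761
    outer loop
      vertex 7.9 0.3 0.0
      vertex 12.0 6.0 0.0
      vertex 6.0 6.0 12.0
    endloop
  endfacet
endsolid part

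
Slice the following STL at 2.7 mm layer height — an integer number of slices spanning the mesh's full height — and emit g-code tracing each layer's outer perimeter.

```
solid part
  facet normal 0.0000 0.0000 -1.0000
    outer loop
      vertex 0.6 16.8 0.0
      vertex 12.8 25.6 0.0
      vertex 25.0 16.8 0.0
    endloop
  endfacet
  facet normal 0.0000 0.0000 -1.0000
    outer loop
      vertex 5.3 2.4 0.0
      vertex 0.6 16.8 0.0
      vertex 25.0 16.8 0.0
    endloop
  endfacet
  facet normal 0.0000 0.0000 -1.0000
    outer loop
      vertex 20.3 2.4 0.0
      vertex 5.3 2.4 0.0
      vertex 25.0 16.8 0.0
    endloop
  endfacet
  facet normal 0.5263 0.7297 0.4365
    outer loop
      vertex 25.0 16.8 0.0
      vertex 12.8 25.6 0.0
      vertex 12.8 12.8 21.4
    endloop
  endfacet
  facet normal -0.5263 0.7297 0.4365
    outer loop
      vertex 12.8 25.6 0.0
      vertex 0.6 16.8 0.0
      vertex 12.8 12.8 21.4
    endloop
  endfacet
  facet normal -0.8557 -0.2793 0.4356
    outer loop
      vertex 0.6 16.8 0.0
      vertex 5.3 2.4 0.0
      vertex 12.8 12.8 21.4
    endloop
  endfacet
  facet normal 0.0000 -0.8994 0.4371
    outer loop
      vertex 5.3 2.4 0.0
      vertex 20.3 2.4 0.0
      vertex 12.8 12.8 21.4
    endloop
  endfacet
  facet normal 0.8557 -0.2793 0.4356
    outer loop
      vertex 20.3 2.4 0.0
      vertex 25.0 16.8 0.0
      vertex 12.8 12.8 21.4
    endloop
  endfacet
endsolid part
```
; perimeter-only toolpath
G21 ; units = mm
G90 ; absolute positioning
G28 ; home
; layer 1
G0 Z2.7
G0 X23.5 Y16.3
G1 X12.8 Y24.0
G1 X2.1 Y16.3
G1 X6.2 Y3.7
G1 X19.4 Y3.7
G1 X23.5 Y16.3
; layer 2
G0 Z5.3
G0 X21.9 Y15.8
G1 X12.8 Y22.4
G1 X3.7 Y15.8
G1 X7.2 Y5.0
G1 X18.4 Y5.0
G1 X21.9 Y15.8
; layer 3
G0 Z8.0
G0 X20.4 Y15.3
G1 X12.8 Y20.8
G1 X5.2 Y15.3
G1 X8.1 Y6.3
G1 X17.5 Y6.3
G1 X20.4 Y15.3
; layer 4
G0 Z10.7
G0 X18.9 Y14.8
G1 X12.8 Y19.2
G1 X6.7 Y14.8
G1 X9.1 Y7.6
G1 X16.6 Y7.6
G1 X18.9 Y14.8
; layer 5
G0 Z13.4
G0 X17.4 Y14.3
G1 X12.8 Y17.6
G1 X8.2 Y14.3
G1 X10.0 Y8.9
G1 X15.6 Y8.9
G1 X17.4 Y14.3
; layer 6
G0 Z16.0
G0 X15.9 Y13.8
G1 X12.8 Y16.0
G1 X9.8 Y13.8
G1 X10.9 Y10.2
G1 X14.7 Y10.2
G1 X15.9 Y13.8
; layer 7
G0 Z18.7
G0 X14.3 Y13.3
G1 X12.8 Y14.4
G1 X11.3 Y13.3
G1 X11.9 Y11.5
G1 X13.7 Y11.5
G1 X14.3 Y13.3
M2 ; end

The solid is a regular 5-sided pyramid, base circumscribed radius ≈ 12.8 mm, apex at z ≈ 21.4 mm. Slicing at Δz = 2.7 mm — 8 equal slices spanning the solid's height, so layer i sits at z = i·h/8 — gives 7 non-empty perimeters. Each is a 5-segment closed polygon; G0 lifts to the layer z and rapids to the start vertex, then G1 traces the edges. The cross-section shrinks linearly with z (the slice at the apex is degenerate and omitted).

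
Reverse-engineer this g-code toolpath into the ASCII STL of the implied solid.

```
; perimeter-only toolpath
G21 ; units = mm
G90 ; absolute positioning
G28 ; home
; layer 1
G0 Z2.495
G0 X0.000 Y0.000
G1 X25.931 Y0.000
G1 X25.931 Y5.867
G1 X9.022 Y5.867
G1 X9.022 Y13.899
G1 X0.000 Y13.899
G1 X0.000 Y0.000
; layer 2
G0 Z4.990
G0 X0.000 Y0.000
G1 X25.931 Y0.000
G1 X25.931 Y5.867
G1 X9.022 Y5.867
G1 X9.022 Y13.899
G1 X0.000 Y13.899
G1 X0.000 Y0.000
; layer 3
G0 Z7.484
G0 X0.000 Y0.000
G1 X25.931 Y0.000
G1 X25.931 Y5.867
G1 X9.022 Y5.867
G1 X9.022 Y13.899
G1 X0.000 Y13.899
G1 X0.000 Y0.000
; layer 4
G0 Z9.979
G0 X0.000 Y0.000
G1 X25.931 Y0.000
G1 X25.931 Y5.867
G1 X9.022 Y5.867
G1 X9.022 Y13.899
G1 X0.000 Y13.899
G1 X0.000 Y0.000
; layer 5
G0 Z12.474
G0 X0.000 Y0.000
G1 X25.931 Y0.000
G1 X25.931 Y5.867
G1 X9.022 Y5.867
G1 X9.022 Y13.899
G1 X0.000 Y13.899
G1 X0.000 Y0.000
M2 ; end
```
solid part
  facet normal 0.0000 0.0000 -1.0000
    outer loop
      vertex 25.931 5.867 0.000
      vertex 25.931 0.000 0.000
      vertex 0.000 0.000 0.000
    endloop
  endfacet
  facet normal 0.0000 0.0000 -1.0000
    outer loop
      vertex 9.022 5.867 0.000
      vertex 25.931 5.867 0.000
      vertex 0.000 0.000 0.000
    endloop
  endfacet
  facet normal 0.0000 0.0000 -1.0000
    outer loop
      vertex 9.022 13.899 0.000
      vertex 9.022 5.867 0.000
      vertex 0.000 0.000 0.000
    endloop
  endfacet
  facet normal 0.0000 0.0000 -1.0000
    outer loop
      vertex 0.000 13.899 0.000
      vertex 9.022 13.899 0.000
      vertex 0.000 0.000 0.000
    endloop
  endfacet
  facet normal 0.0000 0.0000 1.0000
    outer loop
      vertex 0.000 0.000 12.474
      vertex 25.931 0.000 12.474
      vertex 25.931 5.867 12.474
    endloop
  endfacet
  facet normal 0.0000 0.0000 1.0000
    outer loop
      vertex 0.000 0.000 12.474
      vertex 25.931 5.867 12.474
      vertex 9.022 5.867 12.474
    endloop
  endfacet
  facet normal 0.0000 0.0000 1.0000
    outer loop
      vertex 0.000 0.000 12.474
      vertex 9.022 5.867 12.474
      vertex 9.022 13.899 12.474
    endloop
  endfacet
  facet normal 0.0000 0.0000 1.0000
    outer loop
      vertex 0.000 0.000 12.474
      vertex 9.022 13.899 12.474
      vertex 0.000 13.899 12.474
    endloop
  endfacet
  facet normal 0.0000 -1.0000 0.0000
    outer loop
      vertex 0.000 0.000 0.000
      vertex 25.931 0.000 0.000
      vertex 25.931 0.000 12.474
    endloop
  endfacet
  facet normal 0.0000 -1.0000 0.0000
    outer loop
      vertex 0.000 0.000 0.000
      vertex 25.931 0.000 12.474
      vertex 0.000 0.000 12.474
    endloop
  endfacet
  facet normal 1.0000 0.0000 0.0000
    outer loop
      vertex 25.931 0.000 0.000
      vertex 25.931 5.867 0.000
      vertex 25.931 5.867 12.474
    endloop
  endfacet
  facet normal 1.0000 0.0000 0.0000
    outer loop
      vertex 25.931 0.000 0.000
      vertex 25.931 5.867 12.474
      vertex 25.931 0.000 12.474
    endloop
  endfacet
  facet normal 0.0000 1.0000 0.0000
    outer loop
      vertex 25.931 5.867 0.000
      vertex 9.022 5.867 0.000
      vertex 9.022 5.867 12.474
    endloop
  endfacet
  facet normal 0.0000 1.0000 0.0000
    outer loop
      vertex 25.931 5.867 0.000
      vertex 9.022 5.867 12.474
      vertex 25.931 5.867 12.474
    endloop
  endfacet
  facet normal 1.0000 0.0000 0.0000
    outer loop
      vertex 9.022 5.867 0.000
      vertex 9.022 13.899 0.000
      vertex 9.022 13.899 12.474
    endloop
  endfacet
  facet normal 1.0000 0.0000 0.0000
    outer loop
      vertex 9.022 5.867 0.000
      vertex 9.022 13.899 12.474
      vertex 9.022 5.867 12.474
    endloop
  endfacet
  facet normal 0.0000 1.0000 0.0000
    outer loop
      vertex 9.022 13.899 0.000
      vertex 0.000 13.899 0.000
      vertex 0.000 13.899 12.474
    endloop
  endfacet
  facet normal 0.0000 1.0000 0.0000
    outer loop
      vertex 9.022 13.899 0.000
      vertex 0.000 13.899 12.474
      vertex 9.022 13.899 12.474
    endloop
  endfacet
  facet normal -1.0000 0.0000 0.0000
    outer loop
      vertex 0.000 13.899 0.000
      vertex 0.000 0.000 0.000
      vertex 0.000 0.000 12.474
    endloop
  endfacet
  facet normal -1.0000 0.0000 0.0000
    outer loop
      vertex 0.000 13.899 0.000
      vertex 0.000 0.000 12.474
      vertex 0.000 13.899 12.474
    endloop
  endfacet
endsolid part

The G0 Z moves step by Δz≈2.495 mm. Every layer's G1 loop is the same polygon, so the solid is a straight extrusion of it from z=0 to z≈12.5. Closing with flat bottom and top caps and triangulating gives 20 facets — an L-shaped prism: outer 25.9 × 13.9 mm, arm thicknesses ≈ 5.87 mm (horizontal) and 9.02 mm (vertical), extruded 12.5 mm in z.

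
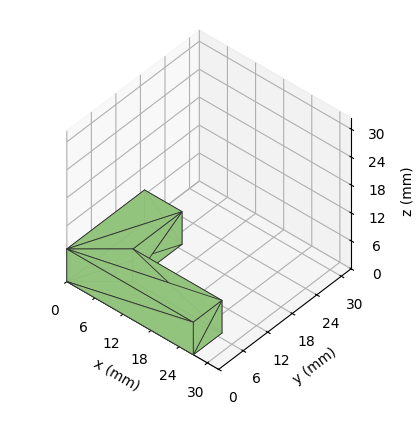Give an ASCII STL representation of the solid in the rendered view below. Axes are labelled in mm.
Reading the render: the shape is an L-shaped prism: outer 27 × 19 mm, arm thicknesses ≈ 7 mm (horizontal) and 8 mm (vertical), extruded 7 mm in z (dimensions read to the nearest mm from the axis ticks). For the STL, each face is triangulated and given an outward normal.

solid part
  facet normal 0.0000 0.0000 -1.0000
    outer loop
      vertex 27.00 7.00 0.00
      vertex 27.00 0.00 0.00
      vertex 0.00 0.00 0.00
    endloop
  endfacet
  facet normal 0.0000 0.0000 -1.0000
    outer loop
      vertex 8.00 7.00 0.00
      vertex 27.00 7.00 0.00
      vertex 0.00 0.00 0.00
    endloop
  endfacet
  facet normal 0.0000 0.0000 -1.0000
    outer loop
      vertex 8.00 19.00 0.00
      vertex 8.00 7.00 0.00
      vertex 0.00 0.00 0.00
    endloop
  endfacet
  facet normal 0.0000 0.0000 -1.0000
    outer loop
      vertex 0.00 19.00 0.00
      vertex 8.00 19.00 0.00
      vertex 0.00 0.00 0.00
    endloop
  endfacet
  facet normal 0.0000 0.0000 1.0000
    outer loop
      vertex 0.00 0.00 7.00
      vertex 27.00 0.00 7.00
      vertex 27.00 7.00 7.00
    endloop
  endfacet
  facet normal 0.0000 0.0000 1.0000
    outer loop
      vertex 0.00 0.00 7.00
      vertex 27.00 7.00 7.00
      vertex 8.00 7.00 7.00
    endloop
  endfacet
  facet normal 0.0000 0.0000 1.0000
    outer loop
      vertex 0.00 0.00 7.00
      vertex 8.00 7.00 7.00
      vertex 8.00 19.00 7.00
    endloop
  endfacet
  facet normal 0.0000 0.0000 1.0000
    outer loop
      vertex 0.00 0.00 7.00
      vertex 8.00 19.00 7.00
      vertex 0.00 19.00 7.00
    endloop
  endfacet
  facet normal 0.0000 -1.0000 0.0000
    outer loop
      vertex 0.00 0.00 0.00
      vertex 27.00 0.00 0.00
      vertex 27.00 0.00 7.00
    endloop
  endfacet
  facet normal 0.0000 -1.0000 0.0000
    outer loop
      vertex 0.00 0.00 0.00
      vertex 27.00 0.00 7.00
      vertex 0.00 0.00 7.00
    endloop
  endfacet
  facet normal 1.0000 0.0000 0.0000
    outer loop
      vertex 27.00 0.00 0.00
      vertex 27.00 7.00 0.00
      vertex 27.00 7.00 7.00
    endloop
  endfacet
  facet normal 1.0000 0.0000 0.0000
    outer loop
      vertex 27.00 0.00 0.00
      vertex 27.00 7.00 7.00
      vertex 27.00 0.00 7.00
    endloop
  endfacet
  facet normal 0.0000 1.0000 0.0000
    outer loop
      vertex 27.00 7.00 0.00
      vertex 8.00 7.00 0.00
      vertex 8.00 7.00 7.00
    endloop
  endfacet
  facet normal 0.0000 1.0000 0.0000
    outer loop
      vertex 27.00 7.00 0.00
      vertex 8.00 7.00 7.00
      vertex 27.00 7.00 7.00
    endloop
  endfacet
  facet normal 1.0000 0.0000 0.0000
    outer loop
      vertex 8.00 7.00 0.00
      vertex 8.00 19.00 0.00
      vertex 8.00 19.00 7.00
    endloop
  endfacet
  facet normal 1.0000 0.0000 0.0000
    outer loop
      vertex 8.00 7.00 0.00
      vertex 8.00 19.00 7.00
      vertex 8.00 7.00 7.00
    endloop
  endfacet
  facet normal 0.0000 1.0000 0.0000
    outer loop
      vertex 8.00 19.00 0.00
      vertex 0.00 19.00 0.00
      vertex 0.00 19.00 7.00
    endloop
  endfacet
  facet normal 0.0000 1.0000 0.0000
    outer loop
      vertex 8.00 19.00 0.00
      vertex 0.00 19.00 7.00
      vertex 8.00 19.00 7.00
    endloop
  endfacet
  facet normal -1.0000 0.0000 0.0000
    outer loop
      vertex 0.00 19.00 0.00
      vertex 0.00 0.00 0.00
      vertex 0.00 0.00 7.00
    endloop
  endfacet
  facet normal -1.0000 0.0000 0.0000
    outer loop
      vertex 0.00 19.00 0.00
      vertex 0.00 0.00 7.00
      vertex 0.00 19.00 7.00
    endloop
  endfacet
endsolid part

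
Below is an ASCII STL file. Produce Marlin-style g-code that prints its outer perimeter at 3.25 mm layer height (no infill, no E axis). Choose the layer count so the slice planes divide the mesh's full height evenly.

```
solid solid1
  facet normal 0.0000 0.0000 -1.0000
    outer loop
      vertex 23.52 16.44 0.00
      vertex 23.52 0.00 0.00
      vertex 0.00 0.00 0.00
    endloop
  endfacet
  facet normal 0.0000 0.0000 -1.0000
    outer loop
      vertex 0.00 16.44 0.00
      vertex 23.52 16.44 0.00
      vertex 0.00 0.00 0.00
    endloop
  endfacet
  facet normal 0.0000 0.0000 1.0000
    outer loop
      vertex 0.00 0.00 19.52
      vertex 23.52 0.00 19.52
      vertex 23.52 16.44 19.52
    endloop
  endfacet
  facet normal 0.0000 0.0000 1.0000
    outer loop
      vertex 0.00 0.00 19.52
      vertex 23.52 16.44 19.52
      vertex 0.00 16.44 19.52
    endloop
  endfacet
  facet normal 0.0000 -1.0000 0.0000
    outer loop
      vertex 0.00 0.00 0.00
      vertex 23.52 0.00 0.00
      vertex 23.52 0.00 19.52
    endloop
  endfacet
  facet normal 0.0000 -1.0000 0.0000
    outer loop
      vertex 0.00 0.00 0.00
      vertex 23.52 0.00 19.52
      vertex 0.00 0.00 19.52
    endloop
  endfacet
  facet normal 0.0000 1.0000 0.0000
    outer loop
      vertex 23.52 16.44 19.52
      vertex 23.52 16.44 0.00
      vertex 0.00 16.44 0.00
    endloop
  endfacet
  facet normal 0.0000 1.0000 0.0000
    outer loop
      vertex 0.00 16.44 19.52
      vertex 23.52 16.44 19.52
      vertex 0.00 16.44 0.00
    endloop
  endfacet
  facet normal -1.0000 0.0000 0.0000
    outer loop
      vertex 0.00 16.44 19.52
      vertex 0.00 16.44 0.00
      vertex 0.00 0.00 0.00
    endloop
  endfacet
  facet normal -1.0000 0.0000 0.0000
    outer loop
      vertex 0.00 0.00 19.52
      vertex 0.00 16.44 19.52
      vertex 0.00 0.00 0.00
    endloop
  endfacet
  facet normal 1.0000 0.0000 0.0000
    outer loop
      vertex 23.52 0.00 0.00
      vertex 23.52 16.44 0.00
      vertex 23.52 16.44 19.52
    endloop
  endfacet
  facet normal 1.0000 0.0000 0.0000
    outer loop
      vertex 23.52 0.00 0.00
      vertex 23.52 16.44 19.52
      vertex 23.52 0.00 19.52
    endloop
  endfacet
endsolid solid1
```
; perimeter-only toolpath
G21 ; units = mm
G90 ; absolute positioning
G28 ; home
; layer 1
G0 Z3.25
G0 X0.00 Y0.00
G1 X23.52 Y0.00
G1 X23.52 Y16.44
G1 X0.00 Y16.44
G1 X0.00 Y0.00
; layer 2
G0 Z6.51
G0 X0.00 Y0.00
G1 X23.52 Y0.00
G1 X23.52 Y16.44
G1 X0.00 Y16.44
G1 X0.00 Y0.00
; layer 3
G0 Z9.76
G0 X0.00 Y0.00
G1 X23.52 Y0.00
G1 X23.52 Y16.44
G1 X0.00 Y16.44
G1 X0.00 Y0.00
; layer 4
G0 Z13.01
G0 X0.00 Y0.00
G1 X23.52 Y0.00
G1 X23.52 Y16.44
G1 X0.00 Y16.44
G1 X0.00 Y0.00
; layer 5
G0 Z16.27
G0 X0.00 Y0.00
G1 X23.52 Y0.00
G1 X23.52 Y16.44
G1 X0.00 Y16.44
G1 X0.00 Y0.00
; layer 6
G0 Z19.52
G0 X0.00 Y0.00
G1 X23.52 Y0.00
G1 X23.52 Y16.44
G1 X0.00 Y16.44
G1 X0.00 Y0.00
M2 ; end

The solid is a rectangular box, roughly 23.5 × 16.4 mm footprint and 19.5 mm tall. Slicing at Δz = 3.25 mm — 6 equal slices spanning the solid's height, so layer i sits at z = i·h/6 — gives 6 non-empty perimeters. Each is a 4-segment closed polygon; G0 lifts to the layer z and rapids to the start vertex, then G1 traces the edges.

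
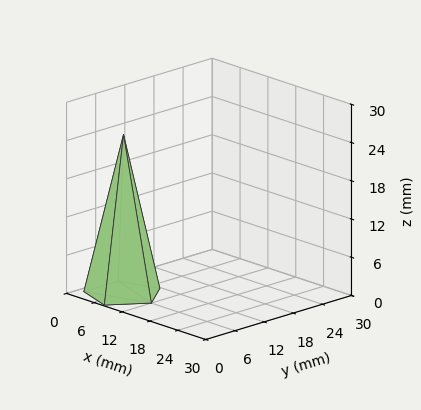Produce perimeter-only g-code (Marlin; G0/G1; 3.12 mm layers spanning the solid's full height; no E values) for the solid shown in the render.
Reading the render: the shape is a regular 5-sided pyramid, base circumscribed radius ≈ 6 mm, apex at z ≈ 25 mm (dimensions read to the nearest mm from the axis ticks). For the g-code, the solid's height is divided into equal slices at the stated Δz and each level perimeter traced with G1 moves after a G0 lift.

; perimeter-only toolpath
G21 ; units = mm
G90 ; absolute positioning
G28 ; home
; layer 1
G0 Z3.12
G0 X11.25 Y6.00
G1 X7.62 Y11.00
G1 X1.76 Y9.09
G1 X1.76 Y2.91
G1 X7.62 Y1.00
G1 X11.25 Y6.00
; layer 2
G0 Z6.25
G0 X10.50 Y6.00
G1 X7.39 Y10.28
G1 X2.36 Y8.65
G1 X2.36 Y3.35
G1 X7.39 Y1.72
G1 X10.50 Y6.00
; layer 3
G0 Z9.38
G0 X9.75 Y6.00
G1 X7.16 Y9.57
G1 X2.97 Y8.21
G1 X2.97 Y3.79
G1 X7.16 Y2.43
G1 X9.75 Y6.00
; layer 4
G0 Z12.50
G0 X9.00 Y6.00
G1 X6.92 Y8.86
G1 X3.58 Y7.76
G1 X3.58 Y4.24
G1 X6.92 Y3.15
G1 X9.00 Y6.00
; layer 5
G0 Z15.62
G0 X8.25 Y6.00
G1 X6.69 Y8.14
G1 X4.18 Y7.32
G1 X4.18 Y4.68
G1 X6.69 Y3.86
G1 X8.25 Y6.00
; layer 6
G0 Z18.75
G0 X7.50 Y6.00
G1 X6.46 Y7.43
G1 X4.79 Y6.88
G1 X4.79 Y5.12
G1 X6.46 Y4.57
G1 X7.50 Y6.00
; layer 7
G0 Z21.88
G0 X6.75 Y6.00
G1 X6.23 Y6.71
G1 X5.39 Y6.44
G1 X5.39 Y5.56
G1 X6.23 Y5.29
G1 X6.75 Y6.00
M2 ; end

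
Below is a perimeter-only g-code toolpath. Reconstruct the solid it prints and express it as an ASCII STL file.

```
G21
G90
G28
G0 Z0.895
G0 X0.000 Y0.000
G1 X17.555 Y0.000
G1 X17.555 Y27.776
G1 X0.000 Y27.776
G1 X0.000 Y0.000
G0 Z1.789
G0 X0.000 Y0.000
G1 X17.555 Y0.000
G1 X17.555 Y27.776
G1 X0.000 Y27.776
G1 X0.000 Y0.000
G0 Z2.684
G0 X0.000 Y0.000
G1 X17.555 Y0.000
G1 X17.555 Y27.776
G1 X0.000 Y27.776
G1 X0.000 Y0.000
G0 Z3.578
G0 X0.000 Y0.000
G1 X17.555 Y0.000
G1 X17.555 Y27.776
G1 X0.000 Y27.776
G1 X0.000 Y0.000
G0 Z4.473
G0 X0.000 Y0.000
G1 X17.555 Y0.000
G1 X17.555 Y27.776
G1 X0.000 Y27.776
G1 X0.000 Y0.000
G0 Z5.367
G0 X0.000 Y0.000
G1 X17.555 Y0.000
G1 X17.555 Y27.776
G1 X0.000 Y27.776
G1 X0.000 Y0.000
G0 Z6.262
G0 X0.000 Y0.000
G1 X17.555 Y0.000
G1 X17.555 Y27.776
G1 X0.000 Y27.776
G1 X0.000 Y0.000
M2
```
solid part
  facet normal 0.0000 0.0000 -1.0000
    outer loop
      vertex 17.555 27.776 0.000
      vertex 17.555 0.000 0.000
      vertex 0.000 0.000 0.000
    endloop
  endfacet
  facet normal 0.0000 0.0000 -1.0000
    outer loop
      vertex 0.000 27.776 0.000
      vertex 17.555 27.776 0.000
      vertex 0.000 0.000 0.000
    endloop
  endfacet
  facet normal 0.0000 0.0000 1.0000
    outer loop
      vertex 0.000 0.000 6.262
      vertex 17.555 0.000 6.262
      vertex 17.555 27.776 6.262
    endloop
  endfacet
  facet normal 0.0000 0.0000 1.0000
    outer loop
      vertex 0.000 0.000 6.262
      vertex 17.555 27.776 6.262
      vertex 0.000 27.776 6.262
    endloop
  endfacet
  facet normal 0.0000 -1.0000 0.0000
    outer loop
      vertex 0.000 0.000 0.000
      vertex 17.555 0.000 0.000
      vertex 17.555 0.000 6.262
    endloop
  endfacet
  facet normal 0.0000 -1.0000 0.0000
    outer loop
      vertex 0.000 0.000 0.000
      vertex 17.555 0.000 6.262
      vertex 0.000 0.000 6.262
    endloop
  endfacet
  facet normal 0.0000 1.0000 0.0000
    outer loop
      vertex 17.555 27.776 6.262
      vertex 17.555 27.776 0.000
      vertex 0.000 27.776 0.000
    endloop
  endfacet
  facet normal 0.0000 1.0000 0.0000
    outer loop
      vertex 0.000 27.776 6.262
      vertex 17.555 27.776 6.262
      vertex 0.000 27.776 0.000
    endloop
  endfacet
  facet normal -1.0000 0.0000 0.0000
    outer loop
      vertex 0.000 27.776 6.262
      vertex 0.000 27.776 0.000
      vertex 0.000 0.000 0.000
    endloop
  endfacet
  facet normal -1.0000 0.0000 0.0000
    outer loop
      vertex 0.000 0.000 6.262
      vertex 0.000 27.776 6.262
      vertex 0.000 0.000 0.000
    endloop
  endfacet
  facet normal 1.0000 0.0000 0.0000
    outer loop
      vertex 17.555 0.000 0.000
      vertex 17.555 27.776 0.000
      vertex 17.555 27.776 6.262
    endloop
  endfacet
  facet normal 1.0000 0.0000 0.0000
    outer loop
      vertex 17.555 0.000 0.000
      vertex 17.555 27.776 6.262
      vertex 17.555 0.000 6.262
    endloop
  endfacet
endsolid part

The G0 Z moves step by Δz≈0.895 mm. Every layer's G1 loop is the same polygon, so the solid is a straight extrusion of it from z=0 to z≈6.26. Closing with flat bottom and top caps and triangulating gives 12 facets — a rectangular box, roughly 17.6 × 27.8 mm footprint and 6.26 mm tall.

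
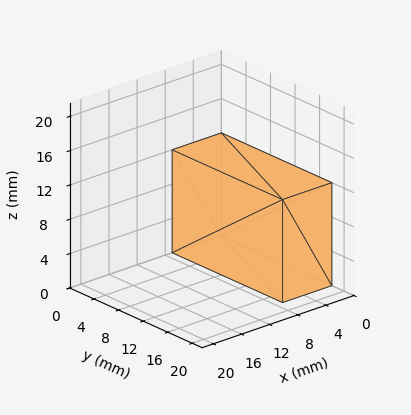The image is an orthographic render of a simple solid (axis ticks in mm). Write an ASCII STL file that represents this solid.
Reading the render: the shape is a rectangular box, roughly 7 × 18 mm footprint and 12 mm tall (dimensions read to the nearest mm from the axis ticks). For the STL, each face is triangulated and given an outward normal.

solid part
  facet normal 0.0000 0.0000 -1.0000
    outer loop
      vertex 7.00 18.00 0.00
      vertex 7.00 0.00 0.00
      vertex 0.00 0.00 0.00
    endloop
  endfacet
  facet normal 0.0000 0.0000 -1.0000
    outer loop
      vertex 0.00 18.00 0.00
      vertex 7.00 18.00 0.00
      vertex 0.00 0.00 0.00
    endloop
  endfacet
  facet normal 0.0000 0.0000 1.0000
    outer loop
      vertex 0.00 0.00 12.00
      vertex 7.00 0.00 12.00
      vertex 7.00 18.00 12.00
    endloop
  endfacet
  facet normal 0.0000 0.0000 1.0000
    outer loop
      vertex 0.00 0.00 12.00
      vertex 7.00 18.00 12.00
      vertex 0.00 18.00 12.00
    endloop
  endfacet
  facet normal 0.0000 -1.0000 0.0000
    outer loop
      vertex 0.00 0.00 0.00
      vertex 7.00 0.00 0.00
      vertex 7.00 0.00 12.00
    endloop
  endfacet
  facet normal 0.0000 -1.0000 0.0000
    outer loop
      vertex 0.00 0.00 0.00
      vertex 7.00 0.00 12.00
      vertex 0.00 0.00 12.00
    endloop
  endfacet
  facet normal 0.0000 1.0000 0.0000
    outer loop
      vertex 7.00 18.00 12.00
      vertex 7.00 18.00 0.00
      vertex 0.00 18.00 0.00
    endloop
  endfacet
  facet normal 0.0000 1.0000 0.0000
    outer loop
      vertex 0.00 18.00 12.00
      vertex 7.00 18.00 12.00
      vertex 0.00 18.00 0.00
    endloop
  endfacet
  facet normal -1.0000 0.0000 0.0000
    outer loop
      vertex 0.00 18.00 12.00
      vertex 0.00 18.00 0.00
      vertex 0.00 0.00 0.00
    endloop
  endfacet
  facet normal -1.0000 0.0000 0.0000
    outer loop
      vertex 0.00 0.00 12.00
      vertex 0.00 18.00 12.00
      vertex 0.00 0.00 0.00
    endloop
  endfacet
  facet normal 1.0000 0.0000 0.0000
    outer loop
      vertex 7.00 0.00 0.00
      vertex 7.00 18.00 0.00
      vertex 7.00 18.00 12.00
    endloop
  endfacet
  facet normal 1.0000 0.0000 0.0000
    outer loop
      vertex 7.00 0.00 0.00
      vertex 7.00 18.00 12.00
      vertex 7.00 0.00 12.00
    endloop
  endfacet
endsolid part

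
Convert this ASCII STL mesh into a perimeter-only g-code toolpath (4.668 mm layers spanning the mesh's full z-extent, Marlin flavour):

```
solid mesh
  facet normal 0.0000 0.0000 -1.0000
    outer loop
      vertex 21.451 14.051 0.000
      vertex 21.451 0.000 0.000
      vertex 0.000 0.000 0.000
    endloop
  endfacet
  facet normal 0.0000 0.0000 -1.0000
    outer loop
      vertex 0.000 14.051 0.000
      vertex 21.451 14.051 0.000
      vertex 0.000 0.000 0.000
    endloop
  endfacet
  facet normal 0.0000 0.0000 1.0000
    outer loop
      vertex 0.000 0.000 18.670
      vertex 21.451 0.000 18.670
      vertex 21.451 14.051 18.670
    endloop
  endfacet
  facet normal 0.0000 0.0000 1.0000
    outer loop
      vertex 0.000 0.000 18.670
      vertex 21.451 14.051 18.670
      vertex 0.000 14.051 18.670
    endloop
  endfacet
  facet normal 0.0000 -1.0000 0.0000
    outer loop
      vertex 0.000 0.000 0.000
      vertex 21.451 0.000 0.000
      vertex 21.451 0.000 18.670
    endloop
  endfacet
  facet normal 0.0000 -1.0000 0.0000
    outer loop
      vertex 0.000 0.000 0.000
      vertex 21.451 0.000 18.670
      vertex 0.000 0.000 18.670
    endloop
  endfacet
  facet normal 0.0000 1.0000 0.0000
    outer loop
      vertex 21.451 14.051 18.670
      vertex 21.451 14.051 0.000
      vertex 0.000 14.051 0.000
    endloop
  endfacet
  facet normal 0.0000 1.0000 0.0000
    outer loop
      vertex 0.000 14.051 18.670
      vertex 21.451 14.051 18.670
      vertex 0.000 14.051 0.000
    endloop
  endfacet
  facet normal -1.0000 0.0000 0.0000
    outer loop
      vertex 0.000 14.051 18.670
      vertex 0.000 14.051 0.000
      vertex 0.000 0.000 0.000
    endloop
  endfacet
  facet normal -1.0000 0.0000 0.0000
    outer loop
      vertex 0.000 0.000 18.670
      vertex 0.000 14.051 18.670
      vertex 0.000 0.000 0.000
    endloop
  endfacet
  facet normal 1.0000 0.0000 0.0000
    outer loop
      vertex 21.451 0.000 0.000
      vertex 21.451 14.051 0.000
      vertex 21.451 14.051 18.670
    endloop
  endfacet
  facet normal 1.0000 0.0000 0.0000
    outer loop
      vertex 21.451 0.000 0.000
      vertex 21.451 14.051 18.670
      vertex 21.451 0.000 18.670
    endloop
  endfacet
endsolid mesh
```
; perimeter-only toolpath
G21 ; units = mm
G90 ; absolute positioning
G28 ; home
; layer 1
G0 Z4.668
G0 X0.000 Y0.000
G1 X21.451 Y0.000
G1 X21.451 Y14.051
G1 X0.000 Y14.051
G1 X0.000 Y0.000
; layer 2
G0 Z9.335
G0 X0.000 Y0.000
G1 X21.451 Y0.000
G1 X21.451 Y14.051
G1 X0.000 Y14.051
G1 X0.000 Y0.000
; layer 3
G0 Z14.003
G0 X0.000 Y0.000
G1 X21.451 Y0.000
G1 X21.451 Y14.051
G1 X0.000 Y14.051
G1 X0.000 Y0.000
; layer 4
G0 Z18.670
G0 X0.000 Y0.000
G1 X21.451 Y0.000
G1 X21.451 Y14.051
G1 X0.000 Y14.051
G1 X0.000 Y0.000
M2 ; end

The solid is a rectangular box, roughly 21.5 × 14.1 mm footprint and 18.7 mm tall. Slicing at Δz = 4.668 mm — 4 equal slices spanning the solid's height, so layer i sits at z = i·h/4 — gives 4 non-empty perimeters. Each is a 4-segment closed polygon; G0 lifts to the layer z and rapids to the start vertex, then G1 traces the edges.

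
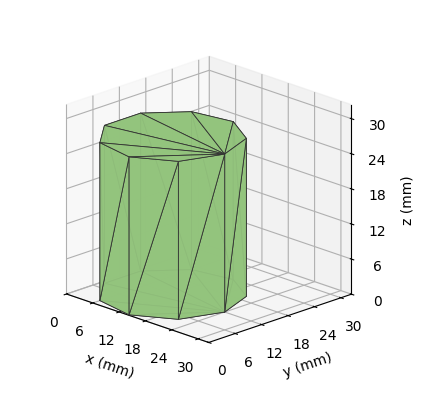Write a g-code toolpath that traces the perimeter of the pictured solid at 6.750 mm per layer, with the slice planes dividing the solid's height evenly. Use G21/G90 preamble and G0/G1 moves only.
Reading the render: the shape is a regular 9-sided prism (a cylinder approximated with 9 flat sides), circumscribed radius ≈ 12 mm, height ≈ 27 mm (dimensions read to the nearest mm from the axis ticks). For the g-code, the solid's height is divided into equal slices at the stated Δz and each level perimeter traced with G1 moves after a G0 lift.

; perimeter-only toolpath
G21 ; units = mm
G90 ; absolute positioning
G28 ; home
; layer 1
G0 Z6.750
G0 X24.000 Y12.000
G1 X21.193 Y19.713
G1 X14.084 Y23.818
G1 X6.000 Y22.392
G1 X0.724 Y16.104
G1 X0.724 Y7.896
G1 X6.000 Y1.608
G1 X14.084 Y0.182
G1 X21.193 Y4.287
G1 X24.000 Y12.000
; layer 2
G0 Z13.500
G0 X24.000 Y12.000
G1 X21.193 Y19.713
G1 X14.084 Y23.818
G1 X6.000 Y22.392
G1 X0.724 Y16.104
G1 X0.724 Y7.896
G1 X6.000 Y1.608
G1 X14.084 Y0.182
G1 X21.193 Y4.287
G1 X24.000 Y12.000
; layer 3
G0 Z20.250
G0 X24.000 Y12.000
G1 X21.193 Y19.713
G1 X14.084 Y23.818
G1 X6.000 Y22.392
G1 X0.724 Y16.104
G1 X0.724 Y7.896
G1 X6.000 Y1.608
G1 X14.084 Y0.182
G1 X21.193 Y4.287
G1 X24.000 Y12.000
; layer 4
G0 Z27.000
G0 X24.000 Y12.000
G1 X21.193 Y19.713
G1 X14.084 Y23.818
G1 X6.000 Y22.392
G1 X0.724 Y16.104
G1 X0.724 Y7.896
G1 X6.000 Y1.608
G1 X14.084 Y0.182
G1 X21.193 Y4.287
G1 X24.000 Y12.000
M2 ; end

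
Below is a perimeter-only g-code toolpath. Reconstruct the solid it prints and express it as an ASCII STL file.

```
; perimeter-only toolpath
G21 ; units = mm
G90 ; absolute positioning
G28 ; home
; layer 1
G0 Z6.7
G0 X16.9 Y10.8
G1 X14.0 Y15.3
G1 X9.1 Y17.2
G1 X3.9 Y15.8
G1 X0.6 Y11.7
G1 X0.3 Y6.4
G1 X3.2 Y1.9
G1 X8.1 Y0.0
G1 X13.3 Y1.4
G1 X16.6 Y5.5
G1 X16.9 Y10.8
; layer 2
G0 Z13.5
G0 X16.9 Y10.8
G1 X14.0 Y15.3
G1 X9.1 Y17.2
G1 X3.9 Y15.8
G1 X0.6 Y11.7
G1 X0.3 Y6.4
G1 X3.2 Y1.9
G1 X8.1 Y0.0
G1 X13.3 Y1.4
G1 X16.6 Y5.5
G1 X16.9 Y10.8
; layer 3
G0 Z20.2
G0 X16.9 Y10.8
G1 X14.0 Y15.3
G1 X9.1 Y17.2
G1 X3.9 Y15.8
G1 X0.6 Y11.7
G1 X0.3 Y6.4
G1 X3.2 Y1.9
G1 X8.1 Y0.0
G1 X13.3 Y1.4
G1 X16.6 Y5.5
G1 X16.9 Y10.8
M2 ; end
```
solid part
  facet normal 0.0000 0.0000 -1.0000
    outer loop
      vertex 9.1 17.2 0.0
      vertex 14.0 15.3 0.0
      vertex 16.9 10.8 0.0
    endloop
  endfacet
  facet normal 0.0000 0.0000 -1.0000
    outer loop
      vertex 3.9 15.8 0.0
      vertex 9.1 17.2 0.0
      vertex 16.9 10.8 0.0
    endloop
  endfacet
  facet normal 0.0000 0.0000 -1.0000
    outer loop
      vertex 0.6 11.7 0.0
      vertex 3.9 15.8 0.0
      vertex 16.9 10.8 0.0
    endloop
  endfacet
  facet normal 0.0000 0.0000 -1.0000
    outer loop
      vertex 0.3 6.4 0.0
      vertex 0.6 11.7 0.0
      vertex 16.9 10.8 0.0
    endloop
  endfacet
  facet normal 0.0000 0.0000 -1.0000
    outer loop
      vertex 3.2 1.9 0.0
      vertex 0.3 6.4 0.0
      vertex 16.9 10.8 0.0
    endloop
  endfacet
  facet normal 0.0000 0.0000 -1.0000
    outer loop
      vertex 8.1 0.0 0.0
      vertex 3.2 1.9 0.0
      vertex 16.9 10.8 0.0
    endloop
  endfacet
  facet normal 0.0000 0.0000 -1.0000
    outer loop
      vertex 13.3 1.4 0.0
      vertex 8.1 0.0 0.0
      vertex 16.9 10.8 0.0
    endloop
  endfacet
  facet normal 0.0000 0.0000 -1.0000
    outer loop
      vertex 16.6 5.5 0.0
      vertex 13.3 1.4 0.0
      vertex 16.9 10.8 0.0
    endloop
  endfacet
  facet normal 0.0000 0.0000 1.0000
    outer loop
      vertex 16.9 10.8 20.2
      vertex 14.0 15.3 20.2
      vertex 9.1 17.2 20.2
    endloop
  endfacet
  facet normal 0.0000 0.0000 1.0000
    outer loop
      vertex 16.9 10.8 20.2
      vertex 9.1 17.2 20.2
      vertex 3.9 15.8 20.2
    endloop
  endfacet
  facet normal 0.0000 0.0000 1.0000
    outer loop
      vertex 16.9 10.8 20.2
      vertex 3.9 15.8 20.2
      vertex 0.6 11.7 20.2
    endloop
  endfacet
  facet normal 0.0000 0.0000 1.0000
    outer loop
      vertex 16.9 10.8 20.2
      vertex 0.6 11.7 20.2
      vertex 0.3 6.4 20.2
    endloop
  endfacet
  facet normal 0.0000 0.0000 1.0000
    outer loop
      vertex 16.9 10.8 20.2
      vertex 0.3 6.4 20.2
      vertex 3.2 1.9 20.2
    endloop
  endfacet
  facet normal 0.0000 0.0000 1.0000
    outer loop
      vertex 16.9 10.8 20.2
      vertex 3.2 1.9 20.2
      vertex 8.1 0.0 20.2
    endloop
  endfacet
  facet normal 0.0000 0.0000 1.0000
    outer loop
      vertex 16.9 10.8 20.2
      vertex 8.1 0.0 20.2
      vertex 13.3 1.4 20.2
    endloop
  endfacet
  facet normal 0.0000 0.0000 1.0000
    outer loop
      vertex 16.9 10.8 20.2
      vertex 13.3 1.4 20.2
      vertex 16.6 5.5 20.2
    endloop
  endfacet
  facet normal 0.8406 0.5417 0.0000
    outer loop
      vertex 16.9 10.8 0.0
      vertex 14.0 15.3 0.0
      vertex 14.0 15.3 20.2
    endloop
  endfacet
  facet normal 0.8406 0.5417 0.0000
    outer loop
      vertex 16.9 10.8 0.0
      vertex 14.0 15.3 20.2
      vertex 16.9 10.8 20.2
    endloop
  endfacet
  facet normal 0.3615 0.9324 0.0000
    outer loop
      vertex 14.0 15.3 0.0
      vertex 9.1 17.2 0.0
      vertex 9.1 17.2 20.2
    endloop
  endfacet
  facet normal 0.3615 0.9324 0.0000
    outer loop
      vertex 14.0 15.3 0.0
      vertex 9.1 17.2 20.2
      vertex 14.0 15.3 20.2
    endloop
  endfacet
  facet normal -0.2600 0.9656 0.0000
    outer loop
      vertex 9.1 17.2 0.0
      vertex 3.9 15.8 0.0
      vertex 3.9 15.8 20.2
    endloop
  endfacet
  facet normal -0.2600 0.9656 0.0000
    outer loop
      vertex 9.1 17.2 0.0
      vertex 3.9 15.8 20.2
      vertex 9.1 17.2 20.2
    endloop
  endfacet
  facet normal -0.7790 0.6270 0.0000
    outer loop
      vertex 3.9 15.8 0.0
      vertex 0.6 11.7 0.0
      vertex 0.6 11.7 20.2
    endloop
  endfacet
  facet normal -0.7790 0.6270 0.0000
    outer loop
      vertex 3.9 15.8 0.0
      vertex 0.6 11.7 20.2
      vertex 3.9 15.8 20.2
    endloop
  endfacet
  facet normal -0.9984 0.0565 0.0000
    outer loop
      vertex 0.6 11.7 0.0
      vertex 0.3 6.4 0.0
      vertex 0.3 6.4 20.2
    endloop
  endfacet
  facet normal -0.9984 0.0565 0.0000
    outer loop
      vertex 0.6 11.7 0.0
      vertex 0.3 6.4 20.2
      vertex 0.6 11.7 20.2
    endloop
  endfacet
  facet normal -0.8406 -0.5417 0.0000
    outer loop
      vertex 0.3 6.4 0.0
      vertex 3.2 1.9 0.0
      vertex 3.2 1.9 20.2
    endloop
  endfacet
  facet normal -0.8406 -0.5417 0.0000
    outer loop
      vertex 0.3 6.4 0.0
      vertex 3.2 1.9 20.2
      vertex 0.3 6.4 20.2
    endloop
  endfacet
  facet normal -0.3615 -0.9324 0.0000
    outer loop
      vertex 3.2 1.9 0.0
      vertex 8.1 0.0 0.0
      vertex 8.1 0.0 20.2
    endloop
  endfacet
  facet normal -0.3615 -0.9324 0.0000
    outer loop
      vertex 3.2 1.9 0.0
      vertex 8.1 0.0 20.2
      vertex 3.2 1.9 20.2
    endloop
  endfacet
  facet normal 0.2600 -0.9656 0.0000
    outer loop
      vertex 8.1 0.0 0.0
      vertex 13.3 1.4 0.0
      vertex 13.3 1.4 20.2
    endloop
  endfacet
  facet normal 0.2600 -0.9656 0.0000
    outer loop
      vertex 8.1 0.0 0.0
      vertex 13.3 1.4 20.2
      vertex 8.1 0.0 20.2
    endloop
  endfacet
  facet normal 0.7790 -0.6270 0.0000
    outer loop
      vertex 13.3 1.4 0.0
      vertex 16.6 5.5 0.0
      vertex 16.6 5.5 20.2
    endloop
  endfacet
  facet normal 0.7790 -0.6270 0.0000
    outer loop
      vertex 13.3 1.4 0.0
      vertex 16.6 5.5 20.2
      vertex 13.3 1.4 20.2
    endloop
  endfacet
  facet normal 0.9984 -0.0565 0.0000
    outer loop
      vertex 16.6 5.5 0.0
      vertex 16.9 10.8 0.0
      vertex 16.9 10.8 20.2
    endloop
  endfacet
  facet normal 0.9984 -0.0565 0.0000
    outer loop
      vertex 16.6 5.5 0.0
      vertex 16.9 10.8 20.2
      vertex 16.6 5.5 20.2
    endloop
  endfacet
endsolid part

The G0 Z moves step by Δz≈6.7 mm. Every layer's G1 loop is the same polygon, so the solid is a straight extrusion of it from z=0 to z≈20.2. Closing with flat bottom and top caps and triangulating gives 36 facets — a regular 10-sided prism (a cylinder approximated with 10 flat sides), circumscribed radius ≈ 8.6 mm, height ≈ 20.2 mm.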